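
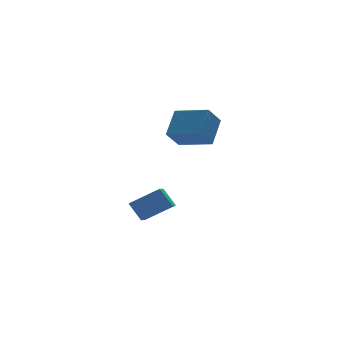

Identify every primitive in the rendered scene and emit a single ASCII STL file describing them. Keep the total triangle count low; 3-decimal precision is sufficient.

solid 
facet normal -0.621 0.752 -0.222
outer loop
vertex 1.769 2.939 2.39
vertex 2.534 3.298 1.468
vertex 0.965 1.966 1.343
endloop
endfacet
facet normal -0.612 -0.287 0.737
outer loop
vertex 2.106 0.582 1.752
vertex 1.769 2.939 2.39
vertex 0.965 1.966 1.343
endloop
endfacet
facet normal -0.621 0.752 -0.222
outer loop
vertex 0.965 1.966 1.343
vertex 2.534 3.298 1.468
vertex 1.729 2.325 0.422
endloop
endfacet
facet normal -0.491 -0.593 -0.638
outer loop
vertex 1.729 2.325 0.422
vertex 2.106 0.582 1.752
vertex 0.965 1.966 1.343
endloop
endfacet
facet normal 0.491 0.593 0.638
outer loop
vertex 1.769 2.939 2.39
vertex 3.675 1.914 1.877
vertex 2.534 3.298 1.468
endloop
endfacet
facet normal -0.611 -0.287 0.737
outer loop
vertex 2.911 1.555 2.798
vertex 1.769 2.939 2.39
vertex 2.106 0.582 1.752
endloop
endfacet
facet normal 0.491 0.593 0.638
outer loop
vertex 2.911 1.555 2.798
vertex 3.675 1.914 1.877
vertex 1.769 2.939 2.39
endloop
endfacet
facet normal 0.612 0.286 -0.737
outer loop
vertex 2.534 3.298 1.468
vertex 3.675 1.914 1.877
vertex 1.729 2.325 0.422
endloop
endfacet
facet normal -0.491 -0.593 -0.638
outer loop
vertex 2.871 0.941 0.83
vertex 2.106 0.582 1.752
vertex 1.729 2.325 0.422
endloop
endfacet
facet normal 0.612 0.288 -0.737
outer loop
vertex 1.729 2.325 0.422
vertex 3.675 1.914 1.877
vertex 2.871 0.941 0.83
endloop
endfacet
facet normal 0.621 -0.752 0.222
outer loop
vertex 2.871 0.941 0.83
vertex 2.911 1.555 2.798
vertex 2.106 0.582 1.752
endloop
endfacet
facet normal 0.621 -0.752 0.222
outer loop
vertex 3.675 1.914 1.877
vertex 2.911 1.555 2.798
vertex 2.871 0.941 0.83
endloop
endfacet
facet normal -0.465 -0.787 0.405
outer loop
vertex 1.576 2.765 -3.75
vertex 1.196 3.445 -2.864
vertex 0.142 3.145 -4.658
endloop
endfacet
facet normal 0.322 -0.577 -0.750
outer loop
vertex 0.644 3.995 -5.096
vertex 1.576 2.765 -3.75
vertex 0.142 3.145 -4.658
endloop
endfacet
facet normal -0.465 -0.787 0.405
outer loop
vertex 0.142 3.145 -4.658
vertex 1.196 3.445 -2.864
vertex -0.239 3.825 -3.773
endloop
endfacet
facet normal -0.824 0.218 -0.522
outer loop
vertex -0.239 3.825 -3.773
vertex 0.644 3.995 -5.096
vertex 0.142 3.145 -4.658
endloop
endfacet
facet normal 0.825 -0.218 0.521
outer loop
vertex 1.576 2.765 -3.75
vertex 1.698 4.295 -3.302
vertex 1.196 3.445 -2.864
endloop
endfacet
facet normal 0.323 -0.577 -0.750
outer loop
vertex 2.079 3.615 -4.187
vertex 1.576 2.765 -3.75
vertex 0.644 3.995 -5.096
endloop
endfacet
facet normal 0.824 -0.219 0.523
outer loop
vertex 2.079 3.615 -4.187
vertex 1.698 4.295 -3.302
vertex 1.576 2.765 -3.75
endloop
endfacet
facet normal -0.322 0.577 0.750
outer loop
vertex 1.196 3.445 -2.864
vertex 1.698 4.295 -3.302
vertex -0.239 3.825 -3.773
endloop
endfacet
facet normal -0.824 0.219 -0.522
outer loop
vertex 0.264 4.675 -4.21
vertex 0.644 3.995 -5.096
vertex -0.239 3.825 -3.773
endloop
endfacet
facet normal -0.322 0.577 0.751
outer loop
vertex -0.239 3.825 -3.773
vertex 1.698 4.295 -3.302
vertex 0.264 4.675 -4.21
endloop
endfacet
facet normal 0.465 0.787 -0.405
outer loop
vertex 0.264 4.675 -4.21
vertex 2.079 3.615 -4.187
vertex 0.644 3.995 -5.096
endloop
endfacet
facet normal 0.465 0.787 -0.405
outer loop
vertex 1.698 4.295 -3.302
vertex 2.079 3.615 -4.187
vertex 0.264 4.675 -4.21
endloop
endfacet

endsolid


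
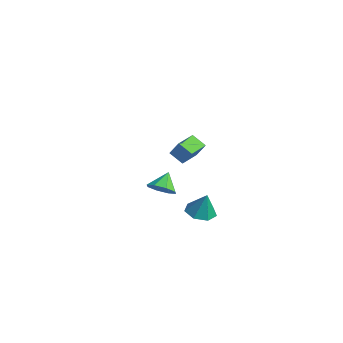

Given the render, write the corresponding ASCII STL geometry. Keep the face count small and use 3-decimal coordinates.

solid 
facet normal 0.356 -0.603 -0.714
outer loop
vertex 4.595 -3.543 0.406
vertex 3.866 -3.89 0.336
vertex 4.237 -3.259 -0.012
endloop
endfacet
facet normal 0.424 0.875 0.231
outer loop
vertex 4.595 -3.543 0.406
vertex 4.237 -3.259 -0.012
vertex 3.454 -3.19 1.164
endloop
endfacet
facet normal 0.356 -0.603 -0.714
outer loop
vertex 4.237 -3.259 -0.012
vertex 3.866 -3.89 0.336
vertex 3.661 -3.345 -0.227
endloop
endfacet
facet normal -0.101 0.987 -0.125
outer loop
vertex 4.237 -3.259 -0.012
vertex 3.661 -3.345 -0.227
vertex 3.454 -3.19 1.164
endloop
endfacet
facet normal 0.356 -0.604 -0.714
outer loop
vertex 3.661 -3.345 -0.227
vertex 3.866 -3.89 0.336
vertex 3.206 -3.749 -0.112
endloop
endfacet
facet normal -0.678 0.712 -0.180
outer loop
vertex 3.661 -3.345 -0.227
vertex 3.206 -3.749 -0.112
vertex 3.454 -3.19 1.164
endloop
endfacet
facet normal 0.355 -0.604 -0.714
outer loop
vertex 3.206 -3.749 -0.112
vertex 3.866 -3.89 0.336
vertex 3.138 -4.236 0.266
endloop
endfacet
facet normal -0.973 0.211 0.097
outer loop
vertex 3.206 -3.749 -0.112
vertex 3.138 -4.236 0.266
vertex 3.454 -3.19 1.164
endloop
endfacet
facet normal 0.355 -0.603 -0.714
outer loop
vertex 3.138 -4.236 0.266
vertex 3.866 -3.89 0.336
vertex 3.496 -4.52 0.684
endloop
endfacet
facet normal -0.810 -0.222 0.543
outer loop
vertex 3.138 -4.236 0.266
vertex 3.496 -4.52 0.684
vertex 3.454 -3.19 1.164
endloop
endfacet
facet normal 0.356 -0.603 -0.714
outer loop
vertex 3.496 -4.52 0.684
vertex 3.866 -3.89 0.336
vertex 4.071 -4.435 0.899
endloop
endfacet
facet normal -0.287 -0.333 0.898
outer loop
vertex 3.496 -4.52 0.684
vertex 4.071 -4.435 0.899
vertex 3.454 -3.19 1.164
endloop
endfacet
facet normal 0.356 -0.603 -0.714
outer loop
vertex 4.071 -4.435 0.899
vertex 3.866 -3.89 0.336
vertex 4.527 -4.03 0.784
endloop
endfacet
facet normal 0.292 -0.058 0.955
outer loop
vertex 4.071 -4.435 0.899
vertex 4.527 -4.03 0.784
vertex 3.454 -3.19 1.164
endloop
endfacet
facet normal 0.356 -0.604 -0.714
outer loop
vertex 4.527 -4.03 0.784
vertex 3.866 -3.89 0.336
vertex 4.595 -3.543 0.406
endloop
endfacet
facet normal 0.587 0.444 0.677
outer loop
vertex 4.527 -4.03 0.784
vertex 4.595 -3.543 0.406
vertex 3.454 -3.19 1.164
endloop
endfacet
facet normal -0.769 -0.334 0.546
outer loop
vertex -3.146 1.707 -1.226
vertex -3.642 2.961 -1.157
vertex -3.769 1.515 -2.221
endloop
endfacet
facet normal 0.368 -0.929 -0.051
outer loop
vertex -2.978 1.859 -2.783
vertex -3.146 1.707 -1.226
vertex -3.769 1.515 -2.221
endloop
endfacet
facet normal -0.769 -0.334 0.546
outer loop
vertex -3.769 1.515 -2.221
vertex -3.642 2.961 -1.157
vertex -4.265 2.769 -2.152
endloop
endfacet
facet normal -0.524 -0.161 -0.836
outer loop
vertex -4.265 2.769 -2.152
vertex -2.978 1.859 -2.783
vertex -3.769 1.515 -2.221
endloop
endfacet
facet normal 0.524 0.161 0.836
outer loop
vertex -3.146 1.707 -1.226
vertex -2.851 3.305 -1.719
vertex -3.642 2.961 -1.157
endloop
endfacet
facet normal 0.368 -0.929 -0.051
outer loop
vertex -2.355 2.051 -1.788
vertex -3.146 1.707 -1.226
vertex -2.978 1.859 -2.783
endloop
endfacet
facet normal 0.524 0.161 0.836
outer loop
vertex -2.355 2.051 -1.788
vertex -2.851 3.305 -1.719
vertex -3.146 1.707 -1.226
endloop
endfacet
facet normal -0.368 0.929 0.051
outer loop
vertex -3.642 2.961 -1.157
vertex -2.851 3.305 -1.719
vertex -4.265 2.769 -2.152
endloop
endfacet
facet normal -0.524 -0.161 -0.836
outer loop
vertex -3.474 3.113 -2.714
vertex -2.978 1.859 -2.783
vertex -4.265 2.769 -2.152
endloop
endfacet
facet normal -0.368 0.929 0.051
outer loop
vertex -4.265 2.769 -2.152
vertex -2.851 3.305 -1.719
vertex -3.474 3.113 -2.714
endloop
endfacet
facet normal 0.769 0.334 -0.546
outer loop
vertex -3.474 3.113 -2.714
vertex -2.355 2.051 -1.788
vertex -2.978 1.859 -2.783
endloop
endfacet
facet normal 0.769 0.334 -0.546
outer loop
vertex -2.851 3.305 -1.719
vertex -2.355 2.051 -1.788
vertex -3.474 3.113 -2.714
endloop
endfacet
facet normal -0.268 -0.107 -0.958
outer loop
vertex 3.96 -0.575 -2.658
vertex 3.371 -1.185 -2.425
vertex 3.262 -0.315 -2.492
endloop
endfacet
facet normal 0.395 0.867 0.305
outer loop
vertex 3.96 -0.575 -2.658
vertex 3.262 -0.315 -2.492
vertex 3.749 -1.035 -1.075
endloop
endfacet
facet normal -0.268 -0.107 -0.957
outer loop
vertex 3.262 -0.315 -2.492
vertex 3.371 -1.185 -2.425
vertex 2.646 -0.71 -2.275
endloop
endfacet
facet normal -0.327 0.792 0.515
outer loop
vertex 3.262 -0.315 -2.492
vertex 2.646 -0.71 -2.275
vertex 3.749 -1.035 -1.075
endloop
endfacet
facet normal -0.268 -0.107 -0.957
outer loop
vertex 2.646 -0.71 -2.275
vertex 3.371 -1.185 -2.425
vertex 2.576 -1.463 -2.171
endloop
endfacet
facet normal -0.705 0.161 0.691
outer loop
vertex 2.646 -0.71 -2.275
vertex 2.576 -1.463 -2.171
vertex 3.749 -1.035 -1.075
endloop
endfacet
facet normal -0.269 -0.106 -0.957
outer loop
vertex 2.576 -1.463 -2.171
vertex 3.371 -1.185 -2.425
vertex 3.104 -2.007 -2.259
endloop
endfacet
facet normal -0.453 -0.552 0.700
outer loop
vertex 2.576 -1.463 -2.171
vertex 3.104 -2.007 -2.259
vertex 3.749 -1.035 -1.075
endloop
endfacet
facet normal -0.267 -0.107 -0.958
outer loop
vertex 3.104 -2.007 -2.259
vertex 3.371 -1.185 -2.425
vertex 3.834 -1.932 -2.471
endloop
endfacet
facet normal 0.239 -0.810 0.535
outer loop
vertex 3.104 -2.007 -2.259
vertex 3.834 -1.932 -2.471
vertex 3.749 -1.035 -1.075
endloop
endfacet
facet normal -0.268 -0.107 -0.957
outer loop
vertex 3.834 -1.932 -2.471
vertex 3.371 -1.185 -2.425
vertex 4.215 -1.295 -2.649
endloop
endfacet
facet normal 0.850 -0.419 0.321
outer loop
vertex 3.834 -1.932 -2.471
vertex 4.215 -1.295 -2.649
vertex 3.749 -1.035 -1.075
endloop
endfacet
facet normal -0.268 -0.107 -0.957
outer loop
vertex 4.215 -1.295 -2.649
vertex 3.371 -1.185 -2.425
vertex 3.96 -0.575 -2.658
endloop
endfacet
facet normal 0.919 0.328 0.218
outer loop
vertex 4.215 -1.295 -2.649
vertex 3.96 -0.575 -2.658
vertex 3.749 -1.035 -1.075
endloop
endfacet

endsolid


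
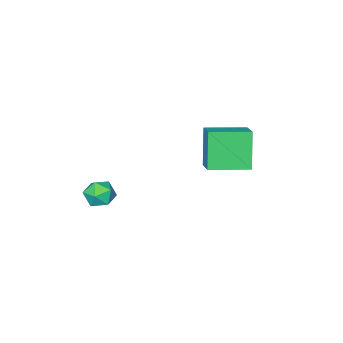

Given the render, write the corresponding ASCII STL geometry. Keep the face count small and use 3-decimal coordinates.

solid 
facet normal -0.830 0.554 -0.073
outer loop
vertex -2.923 -2.234 1.865
vertex -2.396 -1.379 2.362
vertex -2.423 -1.68 0.382
endloop
endfacet
facet normal -0.470 -0.763 -0.444
outer loop
vertex -1.104 -2.561 0.498
vertex -2.923 -2.234 1.865
vertex -2.423 -1.68 0.382
endloop
endfacet
facet normal -0.829 0.554 -0.073
outer loop
vertex -2.423 -1.68 0.382
vertex -2.396 -1.379 2.362
vertex -1.896 -0.826 0.879
endloop
endfacet
facet normal 0.301 0.334 -0.893
outer loop
vertex -1.896 -0.826 0.879
vertex -1.104 -2.561 0.498
vertex -2.423 -1.68 0.382
endloop
endfacet
facet normal -0.301 -0.334 0.893
outer loop
vertex -2.923 -2.234 1.865
vertex -1.077 -2.26 2.478
vertex -2.396 -1.379 2.362
endloop
endfacet
facet normal -0.470 -0.763 -0.443
outer loop
vertex -1.604 -3.114 1.981
vertex -2.923 -2.234 1.865
vertex -1.104 -2.561 0.498
endloop
endfacet
facet normal -0.301 -0.334 0.893
outer loop
vertex -1.604 -3.114 1.981
vertex -1.077 -2.26 2.478
vertex -2.923 -2.234 1.865
endloop
endfacet
facet normal 0.471 0.763 0.443
outer loop
vertex -2.396 -1.379 2.362
vertex -1.077 -2.26 2.478
vertex -1.896 -0.826 0.879
endloop
endfacet
facet normal 0.301 0.334 -0.893
outer loop
vertex -0.577 -1.706 0.995
vertex -1.104 -2.561 0.498
vertex -1.896 -0.826 0.879
endloop
endfacet
facet normal 0.470 0.763 0.444
outer loop
vertex -1.896 -0.826 0.879
vertex -1.077 -2.26 2.478
vertex -0.577 -1.706 0.995
endloop
endfacet
facet normal 0.829 -0.554 0.073
outer loop
vertex -0.577 -1.706 0.995
vertex -1.604 -3.114 1.981
vertex -1.104 -2.561 0.498
endloop
endfacet
facet normal 0.829 -0.554 0.073
outer loop
vertex -1.077 -2.26 2.478
vertex -1.604 -3.114 1.981
vertex -0.577 -1.706 0.995
endloop
endfacet
facet normal -0.400 0.915 0.051
outer loop
vertex 2.602 -3.355 -0.29
vertex 2.008 -3.618 -0.236
vertex 2.359 -3.494 0.299
endloop
endfacet
facet normal 0.260 0.910 0.322
outer loop
vertex 2.602 -3.355 -0.29
vertex 2.359 -3.494 0.299
vertex 2.984 -3.625 0.165
endloop
endfacet
facet normal 0.706 0.683 -0.188
outer loop
vertex 2.602 -3.355 -0.29
vertex 2.984 -3.625 0.165
vertex 3.018 -3.83 -0.453
endloop
endfacet
facet normal 0.321 0.546 -0.774
outer loop
vertex 2.602 -3.355 -0.29
vertex 3.018 -3.83 -0.453
vertex 2.415 -3.826 -0.7
endloop
endfacet
facet normal -0.362 0.690 -0.627
outer loop
vertex 2.602 -3.355 -0.29
vertex 2.415 -3.826 -0.7
vertex 2.008 -3.618 -0.236
endloop
endfacet
facet normal 0.275 0.438 0.856
outer loop
vertex 2.984 -3.625 0.165
vertex 2.359 -3.494 0.299
vertex 2.625 -4.054 0.5
endloop
endfacet
facet normal -0.792 0.446 0.417
outer loop
vertex 2.359 -3.494 0.299
vertex 2.008 -3.618 -0.236
vertex 2.022 -4.05 0.253
endloop
endfacet
facet normal -0.731 0.082 -0.678
outer loop
vertex 2.008 -3.618 -0.236
vertex 2.415 -3.826 -0.7
vertex 2.056 -4.255 -0.365
endloop
endfacet
facet normal 0.374 -0.151 -0.915
outer loop
vertex 2.415 -3.826 -0.7
vertex 3.018 -3.83 -0.453
vertex 2.681 -4.386 -0.499
endloop
endfacet
facet normal 0.997 0.069 0.032
outer loop
vertex 3.018 -3.83 -0.453
vertex 2.984 -3.625 0.165
vertex 3.032 -4.262 0.036
endloop
endfacet
facet normal -0.321 -0.546 0.774
outer loop
vertex 2.438 -4.525 0.09
vertex 2.625 -4.054 0.5
vertex 2.022 -4.05 0.253
endloop
endfacet
facet normal -0.706 -0.683 0.188
outer loop
vertex 2.438 -4.525 0.09
vertex 2.022 -4.05 0.253
vertex 2.056 -4.255 -0.365
endloop
endfacet
facet normal -0.260 -0.910 -0.322
outer loop
vertex 2.438 -4.525 0.09
vertex 2.056 -4.255 -0.365
vertex 2.681 -4.386 -0.499
endloop
endfacet
facet normal 0.400 -0.915 -0.051
outer loop
vertex 2.438 -4.525 0.09
vertex 2.681 -4.386 -0.499
vertex 3.032 -4.262 0.036
endloop
endfacet
facet normal 0.362 -0.690 0.627
outer loop
vertex 2.438 -4.525 0.09
vertex 3.032 -4.262 0.036
vertex 2.625 -4.054 0.5
endloop
endfacet
facet normal -0.374 0.151 0.915
outer loop
vertex 2.022 -4.05 0.253
vertex 2.625 -4.054 0.5
vertex 2.359 -3.494 0.299
endloop
endfacet
facet normal -0.997 -0.069 -0.032
outer loop
vertex 2.056 -4.255 -0.365
vertex 2.022 -4.05 0.253
vertex 2.008 -3.618 -0.236
endloop
endfacet
facet normal -0.275 -0.438 -0.856
outer loop
vertex 2.681 -4.386 -0.499
vertex 2.056 -4.255 -0.365
vertex 2.415 -3.826 -0.7
endloop
endfacet
facet normal 0.792 -0.446 -0.417
outer loop
vertex 3.032 -4.262 0.036
vertex 2.681 -4.386 -0.499
vertex 3.018 -3.83 -0.453
endloop
endfacet
facet normal 0.731 -0.082 0.678
outer loop
vertex 2.625 -4.054 0.5
vertex 3.032 -4.262 0.036
vertex 2.984 -3.625 0.165
endloop
endfacet

endsolid


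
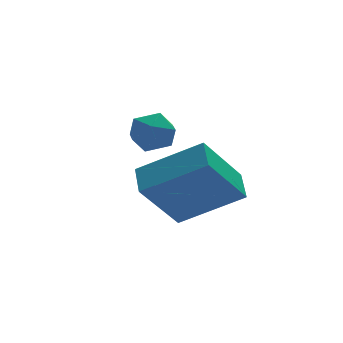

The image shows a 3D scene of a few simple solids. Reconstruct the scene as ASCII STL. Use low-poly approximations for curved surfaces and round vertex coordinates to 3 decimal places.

solid 
facet normal -0.162 0.949 -0.269
outer loop
vertex -0.021 3.635 0.747
vertex -0.61 3.598 0.97
vertex -0.141 3.785 1.348
endloop
endfacet
facet normal 0.525 0.845 -0.106
outer loop
vertex -0.021 3.635 0.747
vertex -0.141 3.785 1.348
vertex 0.372 3.448 1.203
endloop
endfacet
facet normal 0.778 0.333 -0.534
outer loop
vertex -0.021 3.635 0.747
vertex 0.372 3.448 1.203
vertex 0.221 3.052 0.736
endloop
endfacet
facet normal 0.246 0.120 -0.962
outer loop
vertex -0.021 3.635 0.747
vertex 0.221 3.052 0.736
vertex -0.387 3.144 0.592
endloop
endfacet
facet normal -0.334 0.501 -0.799
outer loop
vertex -0.021 3.635 0.747
vertex -0.387 3.144 0.592
vertex -0.61 3.598 0.97
endloop
endfacet
facet normal 0.559 0.608 0.565
outer loop
vertex 0.372 3.448 1.203
vertex -0.141 3.785 1.348
vertex 0.027 3.296 1.708
endloop
endfacet
facet normal -0.553 0.777 0.302
outer loop
vertex -0.141 3.785 1.348
vertex -0.61 3.598 0.97
vertex -0.581 3.388 1.564
endloop
endfacet
facet normal -0.832 0.052 -0.553
outer loop
vertex -0.61 3.598 0.97
vertex -0.387 3.144 0.592
vertex -0.732 2.992 1.097
endloop
endfacet
facet normal 0.108 -0.565 -0.818
outer loop
vertex -0.387 3.144 0.592
vertex 0.221 3.052 0.736
vertex -0.219 2.655 0.952
endloop
endfacet
facet normal 0.967 -0.221 -0.125
outer loop
vertex 0.221 3.052 0.736
vertex 0.372 3.448 1.203
vertex 0.25 2.842 1.33
endloop
endfacet
facet normal -0.246 -0.120 0.962
outer loop
vertex -0.339 2.805 1.553
vertex 0.027 3.296 1.708
vertex -0.581 3.388 1.564
endloop
endfacet
facet normal -0.778 -0.333 0.534
outer loop
vertex -0.339 2.805 1.553
vertex -0.581 3.388 1.564
vertex -0.732 2.992 1.097
endloop
endfacet
facet normal -0.525 -0.845 0.106
outer loop
vertex -0.339 2.805 1.553
vertex -0.732 2.992 1.097
vertex -0.219 2.655 0.952
endloop
endfacet
facet normal 0.162 -0.949 0.269
outer loop
vertex -0.339 2.805 1.553
vertex -0.219 2.655 0.952
vertex 0.25 2.842 1.33
endloop
endfacet
facet normal 0.334 -0.501 0.799
outer loop
vertex -0.339 2.805 1.553
vertex 0.25 2.842 1.33
vertex 0.027 3.296 1.708
endloop
endfacet
facet normal -0.108 0.565 0.818
outer loop
vertex -0.581 3.388 1.564
vertex 0.027 3.296 1.708
vertex -0.141 3.785 1.348
endloop
endfacet
facet normal -0.967 0.221 0.125
outer loop
vertex -0.732 2.992 1.097
vertex -0.581 3.388 1.564
vertex -0.61 3.598 0.97
endloop
endfacet
facet normal -0.559 -0.608 -0.565
outer loop
vertex -0.219 2.655 0.952
vertex -0.732 2.992 1.097
vertex -0.387 3.144 0.592
endloop
endfacet
facet normal 0.553 -0.777 -0.302
outer loop
vertex 0.25 2.842 1.33
vertex -0.219 2.655 0.952
vertex 0.221 3.052 0.736
endloop
endfacet
facet normal 0.832 -0.052 0.553
outer loop
vertex 0.027 3.296 1.708
vertex 0.25 2.842 1.33
vertex 0.372 3.448 1.203
endloop
endfacet
facet normal -0.593 -0.183 0.784
outer loop
vertex 0.224 0.81 1.872
vertex -1.142 1.411 0.978
vertex 0.078 0.046 1.583
endloop
endfacet
facet normal 0.786 -0.345 0.514
outer loop
vertex 1.062 0.349 0.282
vertex 0.224 0.81 1.872
vertex 0.078 0.046 1.583
endloop
endfacet
facet normal -0.593 -0.182 0.784
outer loop
vertex 0.078 0.046 1.583
vertex -1.142 1.411 0.978
vertex -1.289 0.646 0.689
endloop
endfacet
facet normal -0.177 -0.921 -0.348
outer loop
vertex -1.289 0.646 0.689
vertex 1.062 0.349 0.282
vertex 0.078 0.046 1.583
endloop
endfacet
facet normal 0.177 0.921 0.348
outer loop
vertex 0.224 0.81 1.872
vertex -0.158 1.714 -0.323
vertex -1.142 1.411 0.978
endloop
endfacet
facet normal 0.785 -0.345 0.514
outer loop
vertex 1.209 1.114 0.571
vertex 0.224 0.81 1.872
vertex 1.062 0.349 0.282
endloop
endfacet
facet normal 0.176 0.921 0.348
outer loop
vertex 1.209 1.114 0.571
vertex -0.158 1.714 -0.323
vertex 0.224 0.81 1.872
endloop
endfacet
facet normal -0.786 0.345 -0.514
outer loop
vertex -1.142 1.411 0.978
vertex -0.158 1.714 -0.323
vertex -1.289 0.646 0.689
endloop
endfacet
facet normal -0.177 -0.920 -0.349
outer loop
vertex -0.304 0.95 -0.612
vertex 1.062 0.349 0.282
vertex -1.289 0.646 0.689
endloop
endfacet
facet normal -0.785 0.345 -0.514
outer loop
vertex -1.289 0.646 0.689
vertex -0.158 1.714 -0.323
vertex -0.304 0.95 -0.612
endloop
endfacet
facet normal 0.593 0.182 -0.784
outer loop
vertex -0.304 0.95 -0.612
vertex 1.209 1.114 0.571
vertex 1.062 0.349 0.282
endloop
endfacet
facet normal 0.593 0.183 -0.784
outer loop
vertex -0.158 1.714 -0.323
vertex 1.209 1.114 0.571
vertex -0.304 0.95 -0.612
endloop
endfacet

endsolid


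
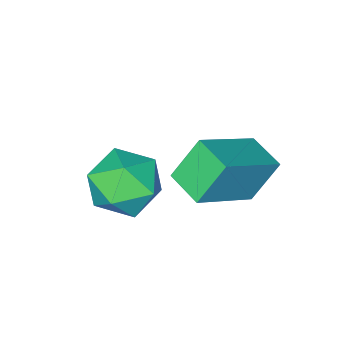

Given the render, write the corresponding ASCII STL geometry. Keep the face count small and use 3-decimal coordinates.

solid 
facet normal -0.837 0.006 -0.547
outer loop
vertex -3.491 -0.977 0.419
vertex -3.405 0.033 0.298
vertex -2.805 -1.161 -0.634
endloop
endfacet
facet normal -0.084 -0.989 0.118
outer loop
vertex -1.155 -1.173 0.442
vertex -3.491 -0.977 0.419
vertex -2.805 -1.161 -0.634
endloop
endfacet
facet normal -0.837 0.006 -0.547
outer loop
vertex -2.805 -1.161 -0.634
vertex -3.405 0.033 0.298
vertex -2.719 -0.152 -0.755
endloop
endfacet
facet normal 0.540 -0.145 -0.829
outer loop
vertex -2.719 -0.152 -0.755
vertex -1.155 -1.173 0.442
vertex -2.805 -1.161 -0.634
endloop
endfacet
facet normal -0.540 0.145 0.829
outer loop
vertex -3.491 -0.977 0.419
vertex -1.755 0.021 1.374
vertex -3.405 0.033 0.298
endloop
endfacet
facet normal -0.084 -0.989 0.119
outer loop
vertex -1.841 -0.988 1.495
vertex -3.491 -0.977 0.419
vertex -1.155 -1.173 0.442
endloop
endfacet
facet normal -0.540 0.145 0.829
outer loop
vertex -1.841 -0.988 1.495
vertex -1.755 0.021 1.374
vertex -3.491 -0.977 0.419
endloop
endfacet
facet normal 0.085 0.989 -0.119
outer loop
vertex -3.405 0.033 0.298
vertex -1.755 0.021 1.374
vertex -2.719 -0.152 -0.755
endloop
endfacet
facet normal 0.540 -0.145 -0.829
outer loop
vertex -1.069 -0.163 0.321
vertex -1.155 -1.173 0.442
vertex -2.719 -0.152 -0.755
endloop
endfacet
facet normal 0.084 0.989 -0.118
outer loop
vertex -2.719 -0.152 -0.755
vertex -1.755 0.021 1.374
vertex -1.069 -0.163 0.321
endloop
endfacet
facet normal 0.837 -0.006 0.547
outer loop
vertex -1.069 -0.163 0.321
vertex -1.841 -0.988 1.495
vertex -1.155 -1.173 0.442
endloop
endfacet
facet normal 0.837 -0.006 0.547
outer loop
vertex -1.755 0.021 1.374
vertex -1.841 -0.988 1.495
vertex -1.069 -0.163 0.321
endloop
endfacet
facet normal -0.704 0.691 0.164
outer loop
vertex -1.939 -2.453 -1.832
vertex -1.979 -2.729 -0.84
vertex -1.326 -1.992 -1.144
endloop
endfacet
facet normal -0.265 0.894 -0.362
outer loop
vertex -1.939 -2.453 -1.832
vertex -1.326 -1.992 -1.144
vertex -0.956 -2.257 -2.069
endloop
endfacet
facet normal -0.289 0.395 -0.872
outer loop
vertex -1.939 -2.453 -1.832
vertex -0.956 -2.257 -2.069
vertex -1.38 -3.157 -2.336
endloop
endfacet
facet normal -0.741 -0.115 -0.661
outer loop
vertex -1.939 -2.453 -1.832
vertex -1.38 -3.157 -2.336
vertex -2.012 -3.449 -1.577
endloop
endfacet
facet normal -0.997 0.068 -0.021
outer loop
vertex -1.939 -2.453 -1.832
vertex -2.012 -3.449 -1.577
vertex -1.979 -2.729 -0.84
endloop
endfacet
facet normal 0.399 0.911 -0.102
outer loop
vertex -0.956 -2.257 -2.069
vertex -1.326 -1.992 -1.144
vertex -0.388 -2.411 -1.223
endloop
endfacet
facet normal -0.310 0.584 0.750
outer loop
vertex -1.326 -1.992 -1.144
vertex -1.979 -2.729 -0.84
vertex -1.02 -2.703 -0.464
endloop
endfacet
facet normal -0.786 -0.425 0.450
outer loop
vertex -1.979 -2.729 -0.84
vertex -2.012 -3.449 -1.577
vertex -1.444 -3.603 -0.731
endloop
endfacet
facet normal -0.371 -0.720 -0.586
outer loop
vertex -2.012 -3.449 -1.577
vertex -1.38 -3.157 -2.336
vertex -1.074 -3.868 -1.656
endloop
endfacet
facet normal 0.361 0.105 -0.927
outer loop
vertex -1.38 -3.157 -2.336
vertex -0.956 -2.257 -2.069
vertex -0.421 -3.131 -1.96
endloop
endfacet
facet normal 0.741 0.115 0.661
outer loop
vertex -0.461 -3.407 -0.968
vertex -0.388 -2.411 -1.223
vertex -1.02 -2.703 -0.464
endloop
endfacet
facet normal 0.289 -0.395 0.872
outer loop
vertex -0.461 -3.407 -0.968
vertex -1.02 -2.703 -0.464
vertex -1.444 -3.603 -0.731
endloop
endfacet
facet normal 0.265 -0.894 0.362
outer loop
vertex -0.461 -3.407 -0.968
vertex -1.444 -3.603 -0.731
vertex -1.074 -3.868 -1.656
endloop
endfacet
facet normal 0.704 -0.691 -0.164
outer loop
vertex -0.461 -3.407 -0.968
vertex -1.074 -3.868 -1.656
vertex -0.421 -3.131 -1.96
endloop
endfacet
facet normal 0.997 -0.068 0.021
outer loop
vertex -0.461 -3.407 -0.968
vertex -0.421 -3.131 -1.96
vertex -0.388 -2.411 -1.223
endloop
endfacet
facet normal 0.371 0.720 0.586
outer loop
vertex -1.02 -2.703 -0.464
vertex -0.388 -2.411 -1.223
vertex -1.326 -1.992 -1.144
endloop
endfacet
facet normal -0.361 -0.105 0.927
outer loop
vertex -1.444 -3.603 -0.731
vertex -1.02 -2.703 -0.464
vertex -1.979 -2.729 -0.84
endloop
endfacet
facet normal -0.399 -0.911 0.102
outer loop
vertex -1.074 -3.868 -1.656
vertex -1.444 -3.603 -0.731
vertex -2.012 -3.449 -1.577
endloop
endfacet
facet normal 0.310 -0.584 -0.750
outer loop
vertex -0.421 -3.131 -1.96
vertex -1.074 -3.868 -1.656
vertex -1.38 -3.157 -2.336
endloop
endfacet
facet normal 0.786 0.425 -0.450
outer loop
vertex -0.388 -2.411 -1.223
vertex -0.421 -3.131 -1.96
vertex -0.956 -2.257 -2.069
endloop
endfacet

endsolid


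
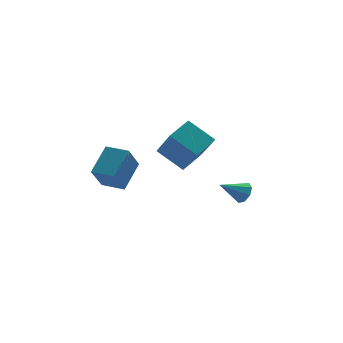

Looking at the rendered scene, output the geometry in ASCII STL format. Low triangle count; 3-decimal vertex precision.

solid 
facet normal -0.339 -0.477 0.811
outer loop
vertex -2.424 2.587 0.609
vertex -3.355 3.245 0.606
vertex -3.185 1.506 -0.345
endloop
endfacet
facet normal 0.816 -0.577 0.003
outer loop
vertex -2.665 2.235 -1.586
vertex -2.424 2.587 0.609
vertex -3.185 1.506 -0.345
endloop
endfacet
facet normal -0.340 -0.477 0.811
outer loop
vertex -3.185 1.506 -0.345
vertex -3.355 3.245 0.606
vertex -4.116 2.165 -0.348
endloop
endfacet
facet normal -0.467 -0.663 -0.585
outer loop
vertex -4.116 2.165 -0.348
vertex -2.665 2.235 -1.586
vertex -3.185 1.506 -0.345
endloop
endfacet
facet normal 0.467 0.663 0.585
outer loop
vertex -2.424 2.587 0.609
vertex -2.835 3.974 -0.635
vertex -3.355 3.245 0.606
endloop
endfacet
facet normal 0.816 -0.578 0.003
outer loop
vertex -1.904 3.315 -0.632
vertex -2.424 2.587 0.609
vertex -2.665 2.235 -1.586
endloop
endfacet
facet normal 0.467 0.663 0.585
outer loop
vertex -1.904 3.315 -0.632
vertex -2.835 3.974 -0.635
vertex -2.424 2.587 0.609
endloop
endfacet
facet normal -0.816 0.578 -0.003
outer loop
vertex -3.355 3.245 0.606
vertex -2.835 3.974 -0.635
vertex -4.116 2.165 -0.348
endloop
endfacet
facet normal -0.467 -0.663 -0.585
outer loop
vertex -3.596 2.893 -1.589
vertex -2.665 2.235 -1.586
vertex -4.116 2.165 -0.348
endloop
endfacet
facet normal -0.816 0.578 -0.003
outer loop
vertex -4.116 2.165 -0.348
vertex -2.835 3.974 -0.635
vertex -3.596 2.893 -1.589
endloop
endfacet
facet normal 0.340 0.477 -0.811
outer loop
vertex -3.596 2.893 -1.589
vertex -1.904 3.315 -0.632
vertex -2.665 2.235 -1.586
endloop
endfacet
facet normal 0.340 0.476 -0.811
outer loop
vertex -2.835 3.974 -0.635
vertex -1.904 3.315 -0.632
vertex -3.596 2.893 -1.589
endloop
endfacet
facet normal -0.709 -0.606 -0.361
outer loop
vertex -0.004 -1.023 2.063
vertex -1.036 -0.322 2.913
vertex -0.376 0.358 0.472
endloop
endfacet
facet normal 0.684 -0.464 -0.563
outer loop
vertex 0.516 1.122 0.927
vertex -0.004 -1.023 2.063
vertex -0.376 0.358 0.472
endloop
endfacet
facet normal -0.708 -0.607 -0.361
outer loop
vertex -0.376 0.358 0.472
vertex -1.036 -0.322 2.913
vertex -1.409 1.059 1.322
endloop
endfacet
facet normal -0.174 0.646 -0.744
outer loop
vertex -1.409 1.059 1.322
vertex 0.516 1.122 0.927
vertex -0.376 0.358 0.472
endloop
endfacet
facet normal 0.174 -0.646 0.744
outer loop
vertex -0.004 -1.023 2.063
vertex -0.144 0.442 3.368
vertex -1.036 -0.322 2.913
endloop
endfacet
facet normal 0.684 -0.464 -0.563
outer loop
vertex 0.889 -0.259 2.518
vertex -0.004 -1.023 2.063
vertex 0.516 1.122 0.927
endloop
endfacet
facet normal 0.174 -0.646 0.744
outer loop
vertex 0.889 -0.259 2.518
vertex -0.144 0.442 3.368
vertex -0.004 -1.023 2.063
endloop
endfacet
facet normal -0.684 0.464 0.563
outer loop
vertex -1.036 -0.322 2.913
vertex -0.144 0.442 3.368
vertex -1.409 1.059 1.322
endloop
endfacet
facet normal -0.174 0.646 -0.743
outer loop
vertex -0.516 1.823 1.777
vertex 0.516 1.122 0.927
vertex -1.409 1.059 1.322
endloop
endfacet
facet normal -0.684 0.464 0.563
outer loop
vertex -1.409 1.059 1.322
vertex -0.144 0.442 3.368
vertex -0.516 1.823 1.777
endloop
endfacet
facet normal 0.709 0.607 0.360
outer loop
vertex -0.516 1.823 1.777
vertex 0.889 -0.259 2.518
vertex 0.516 1.122 0.927
endloop
endfacet
facet normal 0.708 0.607 0.361
outer loop
vertex -0.144 0.442 3.368
vertex 0.889 -0.259 2.518
vertex -0.516 1.823 1.777
endloop
endfacet
facet normal 0.845 0.129 -0.520
outer loop
vertex 3.033 3.398 -2.27
vertex 2.766 3.176 -2.759
vertex 2.829 3.723 -2.521
endloop
endfacet
facet normal -0.047 0.592 0.805
outer loop
vertex 3.033 3.398 -2.27
vertex 2.829 3.723 -2.521
vertex 1.634 3.004 -2.061
endloop
endfacet
facet normal 0.843 0.130 -0.521
outer loop
vertex 2.829 3.723 -2.521
vertex 2.766 3.176 -2.759
vertex 2.587 3.729 -2.911
endloop
endfacet
facet normal -0.417 0.867 0.272
outer loop
vertex 2.829 3.723 -2.521
vertex 2.587 3.729 -2.911
vertex 1.634 3.004 -2.061
endloop
endfacet
facet normal 0.843 0.130 -0.521
outer loop
vertex 2.587 3.729 -2.911
vertex 2.766 3.176 -2.759
vertex 2.45 3.41 -3.212
endloop
endfacet
facet normal -0.734 0.605 -0.307
outer loop
vertex 2.587 3.729 -2.911
vertex 2.45 3.41 -3.212
vertex 1.634 3.004 -2.061
endloop
endfacet
facet normal 0.843 0.130 -0.521
outer loop
vertex 2.45 3.41 -3.212
vertex 2.766 3.176 -2.759
vertex 2.498 2.955 -3.248
endloop
endfacet
facet normal -0.809 -0.039 -0.587
outer loop
vertex 2.45 3.41 -3.212
vertex 2.498 2.955 -3.248
vertex 1.634 3.004 -2.061
endloop
endfacet
facet normal 0.844 0.128 -0.520
outer loop
vertex 2.498 2.955 -3.248
vertex 2.766 3.176 -2.759
vertex 2.702 2.629 -2.997
endloop
endfacet
facet normal -0.599 -0.689 -0.408
outer loop
vertex 2.498 2.955 -3.248
vertex 2.702 2.629 -2.997
vertex 1.634 3.004 -2.061
endloop
endfacet
facet normal 0.844 0.128 -0.521
outer loop
vertex 2.702 2.629 -2.997
vertex 2.766 3.176 -2.759
vertex 2.944 2.624 -2.606
endloop
endfacet
facet normal -0.227 -0.965 0.128
outer loop
vertex 2.702 2.629 -2.997
vertex 2.944 2.624 -2.606
vertex 1.634 3.004 -2.061
endloop
endfacet
facet normal 0.844 0.128 -0.520
outer loop
vertex 2.944 2.624 -2.606
vertex 2.766 3.176 -2.759
vertex 3.081 2.943 -2.305
endloop
endfacet
facet normal 0.089 -0.704 0.705
outer loop
vertex 2.944 2.624 -2.606
vertex 3.081 2.943 -2.305
vertex 1.634 3.004 -2.061
endloop
endfacet
facet normal 0.845 0.129 -0.520
outer loop
vertex 3.081 2.943 -2.305
vertex 2.766 3.176 -2.759
vertex 3.033 3.398 -2.27
endloop
endfacet
facet normal 0.164 -0.058 0.985
outer loop
vertex 3.081 2.943 -2.305
vertex 3.033 3.398 -2.27
vertex 1.634 3.004 -2.061
endloop
endfacet

endsolid


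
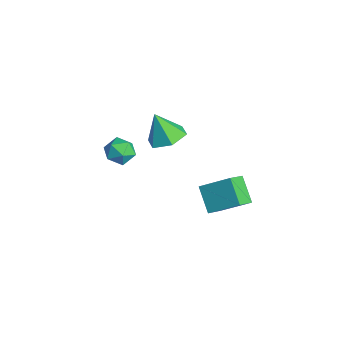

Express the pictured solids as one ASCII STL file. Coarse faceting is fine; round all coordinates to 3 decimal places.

solid 
facet normal -0.412 0.617 0.671
outer loop
vertex -4.197 1.157 1.692
vertex -4.481 0.453 2.165
vertex -3.678 0.809 2.331
endloop
endfacet
facet normal 0.160 0.916 0.369
outer loop
vertex -4.197 1.157 1.692
vertex -3.678 0.809 2.331
vertex -3.32 1.06 1.552
endloop
endfacet
facet normal 0.050 0.940 -0.337
outer loop
vertex -4.197 1.157 1.692
vertex -3.32 1.06 1.552
vertex -3.901 0.859 0.904
endloop
endfacet
facet normal -0.591 0.656 -0.470
outer loop
vertex -4.197 1.157 1.692
vertex -3.901 0.859 0.904
vertex -4.619 0.484 1.283
endloop
endfacet
facet normal -0.876 0.456 0.153
outer loop
vertex -4.197 1.157 1.692
vertex -4.619 0.484 1.283
vertex -4.481 0.453 2.165
endloop
endfacet
facet normal 0.721 0.491 0.489
outer loop
vertex -3.32 1.06 1.552
vertex -3.678 0.809 2.331
vertex -3.061 0.296 1.937
endloop
endfacet
facet normal -0.205 0.007 0.979
outer loop
vertex -3.678 0.809 2.331
vertex -4.481 0.453 2.165
vertex -3.779 -0.079 2.316
endloop
endfacet
facet normal -0.957 -0.253 0.141
outer loop
vertex -4.481 0.453 2.165
vertex -4.619 0.484 1.283
vertex -4.36 -0.28 1.668
endloop
endfacet
facet normal -0.494 0.071 -0.866
outer loop
vertex -4.619 0.484 1.283
vertex -3.901 0.859 0.904
vertex -4.002 -0.029 0.889
endloop
endfacet
facet normal 0.542 0.531 -0.651
outer loop
vertex -3.901 0.859 0.904
vertex -3.32 1.06 1.552
vertex -3.199 0.327 1.055
endloop
endfacet
facet normal 0.591 -0.656 0.470
outer loop
vertex -3.483 -0.377 1.528
vertex -3.061 0.296 1.937
vertex -3.779 -0.079 2.316
endloop
endfacet
facet normal -0.050 -0.940 0.337
outer loop
vertex -3.483 -0.377 1.528
vertex -3.779 -0.079 2.316
vertex -4.36 -0.28 1.668
endloop
endfacet
facet normal -0.160 -0.916 -0.369
outer loop
vertex -3.483 -0.377 1.528
vertex -4.36 -0.28 1.668
vertex -4.002 -0.029 0.889
endloop
endfacet
facet normal 0.412 -0.617 -0.671
outer loop
vertex -3.483 -0.377 1.528
vertex -4.002 -0.029 0.889
vertex -3.199 0.327 1.055
endloop
endfacet
facet normal 0.876 -0.456 -0.153
outer loop
vertex -3.483 -0.377 1.528
vertex -3.199 0.327 1.055
vertex -3.061 0.296 1.937
endloop
endfacet
facet normal 0.494 -0.071 0.866
outer loop
vertex -3.779 -0.079 2.316
vertex -3.061 0.296 1.937
vertex -3.678 0.809 2.331
endloop
endfacet
facet normal -0.542 -0.531 0.651
outer loop
vertex -4.36 -0.28 1.668
vertex -3.779 -0.079 2.316
vertex -4.481 0.453 2.165
endloop
endfacet
facet normal -0.721 -0.491 -0.489
outer loop
vertex -4.002 -0.029 0.889
vertex -4.36 -0.28 1.668
vertex -4.619 0.484 1.283
endloop
endfacet
facet normal 0.205 -0.007 -0.979
outer loop
vertex -3.199 0.327 1.055
vertex -4.002 -0.029 0.889
vertex -3.901 0.859 0.904
endloop
endfacet
facet normal 0.957 0.253 -0.141
outer loop
vertex -3.061 0.296 1.937
vertex -3.199 0.327 1.055
vertex -3.32 1.06 1.552
endloop
endfacet
facet normal -0.461 -0.699 -0.547
outer loop
vertex 1.492 2.573 2.796
vertex 0.926 3.424 2.186
vertex 2.661 2.611 1.764
endloop
endfacet
facet normal 0.476 -0.715 0.513
outer loop
vertex 3.494 3.876 2.754
vertex 1.492 2.573 2.796
vertex 2.661 2.611 1.764
endloop
endfacet
facet normal -0.461 -0.699 -0.547
outer loop
vertex 2.661 2.611 1.764
vertex 0.926 3.424 2.186
vertex 2.095 3.462 1.154
endloop
endfacet
facet normal 0.749 0.024 -0.662
outer loop
vertex 2.095 3.462 1.154
vertex 3.494 3.876 2.754
vertex 2.661 2.611 1.764
endloop
endfacet
facet normal -0.749 -0.024 0.662
outer loop
vertex 1.492 2.573 2.796
vertex 1.759 4.689 3.176
vertex 0.926 3.424 2.186
endloop
endfacet
facet normal 0.476 -0.715 0.513
outer loop
vertex 2.325 3.838 3.786
vertex 1.492 2.573 2.796
vertex 3.494 3.876 2.754
endloop
endfacet
facet normal -0.749 -0.024 0.662
outer loop
vertex 2.325 3.838 3.786
vertex 1.759 4.689 3.176
vertex 1.492 2.573 2.796
endloop
endfacet
facet normal -0.476 0.715 -0.513
outer loop
vertex 0.926 3.424 2.186
vertex 1.759 4.689 3.176
vertex 2.095 3.462 1.154
endloop
endfacet
facet normal 0.749 0.024 -0.662
outer loop
vertex 2.928 4.727 2.144
vertex 3.494 3.876 2.754
vertex 2.095 3.462 1.154
endloop
endfacet
facet normal -0.476 0.715 -0.513
outer loop
vertex 2.095 3.462 1.154
vertex 1.759 4.689 3.176
vertex 2.928 4.727 2.144
endloop
endfacet
facet normal 0.461 0.699 0.547
outer loop
vertex 2.928 4.727 2.144
vertex 2.325 3.838 3.786
vertex 3.494 3.876 2.754
endloop
endfacet
facet normal 0.461 0.699 0.547
outer loop
vertex 1.759 4.689 3.176
vertex 2.325 3.838 3.786
vertex 2.928 4.727 2.144
endloop
endfacet
facet normal 0.293 0.293 -0.910
outer loop
vertex -2.37 3.404 3.277
vertex -2.911 2.58 2.837
vertex -3.402 3.53 2.985
endloop
endfacet
facet normal -0.118 0.690 0.715
outer loop
vertex -2.37 3.404 3.277
vertex -3.402 3.53 2.985
vertex -3.409 2.08 4.383
endloop
endfacet
facet normal 0.293 0.293 -0.910
outer loop
vertex -3.402 3.53 2.985
vertex -2.911 2.58 2.837
vertex -3.943 2.706 2.545
endloop
endfacet
facet normal -0.855 0.363 0.372
outer loop
vertex -3.402 3.53 2.985
vertex -3.943 2.706 2.545
vertex -3.409 2.08 4.383
endloop
endfacet
facet normal 0.293 0.294 -0.910
outer loop
vertex -3.943 2.706 2.545
vertex -2.911 2.58 2.837
vertex -3.452 1.755 2.396
endloop
endfacet
facet normal -0.878 -0.468 0.096
outer loop
vertex -3.943 2.706 2.545
vertex -3.452 1.755 2.396
vertex -3.409 2.08 4.383
endloop
endfacet
facet normal 0.293 0.294 -0.910
outer loop
vertex -3.452 1.755 2.396
vertex -2.911 2.58 2.837
vertex -2.42 1.629 2.688
endloop
endfacet
facet normal -0.165 -0.973 0.163
outer loop
vertex -3.452 1.755 2.396
vertex -2.42 1.629 2.688
vertex -3.409 2.08 4.383
endloop
endfacet
facet normal 0.292 0.294 -0.910
outer loop
vertex -2.42 1.629 2.688
vertex -2.911 2.58 2.837
vertex -1.879 2.454 3.128
endloop
endfacet
facet normal 0.573 -0.645 0.506
outer loop
vertex -2.42 1.629 2.688
vertex -1.879 2.454 3.128
vertex -3.409 2.08 4.383
endloop
endfacet
facet normal 0.292 0.294 -0.910
outer loop
vertex -1.879 2.454 3.128
vertex -2.911 2.58 2.837
vertex -2.37 3.404 3.277
endloop
endfacet
facet normal 0.596 0.185 0.782
outer loop
vertex -1.879 2.454 3.128
vertex -2.37 3.404 3.277
vertex -3.409 2.08 4.383
endloop
endfacet

endsolid


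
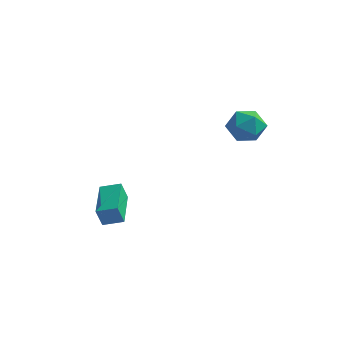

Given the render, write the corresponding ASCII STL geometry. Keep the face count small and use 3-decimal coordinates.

solid 
facet normal 0.059 0.273 0.960
outer loop
vertex 3.129 -0.451 3.878
vertex 2.436 -1.186 4.129
vertex 3.453 -1.408 4.13
endloop
endfacet
facet normal 0.676 0.393 0.623
outer loop
vertex 3.129 -0.451 3.878
vertex 3.453 -1.408 4.13
vertex 3.893 -0.902 3.333
endloop
endfacet
facet normal 0.547 0.834 0.077
outer loop
vertex 3.129 -0.451 3.878
vertex 3.893 -0.902 3.333
vertex 3.148 -0.368 2.84
endloop
endfacet
facet normal -0.151 0.986 0.076
outer loop
vertex 3.129 -0.451 3.878
vertex 3.148 -0.368 2.84
vertex 2.247 -0.544 3.332
endloop
endfacet
facet normal -0.452 0.639 0.622
outer loop
vertex 3.129 -0.451 3.878
vertex 2.247 -0.544 3.332
vertex 2.436 -1.186 4.129
endloop
endfacet
facet normal 0.906 -0.227 0.357
outer loop
vertex 3.893 -0.902 3.333
vertex 3.453 -1.408 4.13
vertex 3.673 -1.916 3.248
endloop
endfacet
facet normal -0.093 -0.422 0.902
outer loop
vertex 3.453 -1.408 4.13
vertex 2.436 -1.186 4.129
vertex 2.772 -2.092 3.74
endloop
endfacet
facet normal -0.919 0.170 0.355
outer loop
vertex 2.436 -1.186 4.129
vertex 2.247 -0.544 3.332
vertex 2.027 -1.558 3.247
endloop
endfacet
facet normal -0.431 0.731 -0.529
outer loop
vertex 2.247 -0.544 3.332
vertex 3.148 -0.368 2.84
vertex 2.467 -1.052 2.45
endloop
endfacet
facet normal 0.697 0.485 -0.528
outer loop
vertex 3.148 -0.368 2.84
vertex 3.893 -0.902 3.333
vertex 3.484 -1.274 2.451
endloop
endfacet
facet normal 0.151 -0.986 -0.076
outer loop
vertex 2.791 -2.009 2.702
vertex 3.673 -1.916 3.248
vertex 2.772 -2.092 3.74
endloop
endfacet
facet normal -0.547 -0.834 -0.077
outer loop
vertex 2.791 -2.009 2.702
vertex 2.772 -2.092 3.74
vertex 2.027 -1.558 3.247
endloop
endfacet
facet normal -0.676 -0.393 -0.623
outer loop
vertex 2.791 -2.009 2.702
vertex 2.027 -1.558 3.247
vertex 2.467 -1.052 2.45
endloop
endfacet
facet normal -0.059 -0.273 -0.960
outer loop
vertex 2.791 -2.009 2.702
vertex 2.467 -1.052 2.45
vertex 3.484 -1.274 2.451
endloop
endfacet
facet normal 0.452 -0.639 -0.622
outer loop
vertex 2.791 -2.009 2.702
vertex 3.484 -1.274 2.451
vertex 3.673 -1.916 3.248
endloop
endfacet
facet normal 0.431 -0.731 0.529
outer loop
vertex 2.772 -2.092 3.74
vertex 3.673 -1.916 3.248
vertex 3.453 -1.408 4.13
endloop
endfacet
facet normal -0.697 -0.485 0.528
outer loop
vertex 2.027 -1.558 3.247
vertex 2.772 -2.092 3.74
vertex 2.436 -1.186 4.129
endloop
endfacet
facet normal -0.906 0.227 -0.357
outer loop
vertex 2.467 -1.052 2.45
vertex 2.027 -1.558 3.247
vertex 2.247 -0.544 3.332
endloop
endfacet
facet normal 0.093 0.422 -0.902
outer loop
vertex 3.484 -1.274 2.451
vertex 2.467 -1.052 2.45
vertex 3.148 -0.368 2.84
endloop
endfacet
facet normal 0.919 -0.170 -0.355
outer loop
vertex 3.673 -1.916 3.248
vertex 3.484 -1.274 2.451
vertex 3.893 -0.902 3.333
endloop
endfacet
facet normal -0.918 -0.287 -0.274
outer loop
vertex -3.337 -4.57 -2.272
vertex -4.035 -2.536 -2.064
vertex -3.086 -4.377 -3.315
endloop
endfacet
facet normal 0.323 -0.941 -0.096
outer loop
vertex -2.085 -4.064 -3.016
vertex -3.337 -4.57 -2.272
vertex -3.086 -4.377 -3.315
endloop
endfacet
facet normal -0.918 -0.286 -0.275
outer loop
vertex -3.086 -4.377 -3.315
vertex -4.035 -2.536 -2.064
vertex -3.783 -2.343 -3.107
endloop
endfacet
facet normal 0.231 0.177 -0.957
outer loop
vertex -3.783 -2.343 -3.107
vertex -2.085 -4.064 -3.016
vertex -3.086 -4.377 -3.315
endloop
endfacet
facet normal -0.230 -0.177 0.957
outer loop
vertex -3.337 -4.57 -2.272
vertex -3.034 -2.223 -1.765
vertex -4.035 -2.536 -2.064
endloop
endfacet
facet normal 0.323 -0.941 -0.096
outer loop
vertex -2.337 -4.257 -1.973
vertex -3.337 -4.57 -2.272
vertex -2.085 -4.064 -3.016
endloop
endfacet
facet normal -0.231 -0.177 0.957
outer loop
vertex -2.337 -4.257 -1.973
vertex -3.034 -2.223 -1.765
vertex -3.337 -4.57 -2.272
endloop
endfacet
facet normal -0.323 0.941 0.096
outer loop
vertex -4.035 -2.536 -2.064
vertex -3.034 -2.223 -1.765
vertex -3.783 -2.343 -3.107
endloop
endfacet
facet normal 0.231 0.177 -0.957
outer loop
vertex -2.783 -2.03 -2.808
vertex -2.085 -4.064 -3.016
vertex -3.783 -2.343 -3.107
endloop
endfacet
facet normal -0.323 0.941 0.096
outer loop
vertex -3.783 -2.343 -3.107
vertex -3.034 -2.223 -1.765
vertex -2.783 -2.03 -2.808
endloop
endfacet
facet normal 0.918 0.287 0.275
outer loop
vertex -2.783 -2.03 -2.808
vertex -2.337 -4.257 -1.973
vertex -2.085 -4.064 -3.016
endloop
endfacet
facet normal 0.918 0.287 0.274
outer loop
vertex -3.034 -2.223 -1.765
vertex -2.337 -4.257 -1.973
vertex -2.783 -2.03 -2.808
endloop
endfacet

endsolid


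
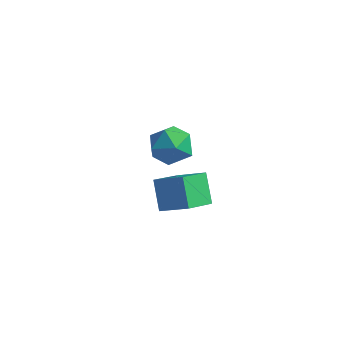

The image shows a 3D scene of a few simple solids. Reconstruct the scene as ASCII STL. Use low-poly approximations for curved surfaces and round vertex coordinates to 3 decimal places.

solid 
facet normal -0.669 0.257 0.697
outer loop
vertex -1.966 3.059 -1.378
vertex -2.658 2.059 -1.673
vertex -1.774 1.971 -0.792
endloop
endfacet
facet normal -0.014 0.472 0.881
outer loop
vertex -1.966 3.059 -1.378
vertex -1.774 1.971 -0.792
vertex -0.8 2.669 -1.15
endloop
endfacet
facet normal 0.230 0.901 0.367
outer loop
vertex -1.966 3.059 -1.378
vertex -0.8 2.669 -1.15
vertex -1.081 3.189 -2.252
endloop
endfacet
facet normal -0.273 0.952 -0.135
outer loop
vertex -1.966 3.059 -1.378
vertex -1.081 3.189 -2.252
vertex -2.23 2.813 -2.576
endloop
endfacet
facet normal -0.830 0.554 0.069
outer loop
vertex -1.966 3.059 -1.378
vertex -2.23 2.813 -2.576
vertex -2.658 2.059 -1.673
endloop
endfacet
facet normal 0.407 -0.103 0.908
outer loop
vertex -0.8 2.669 -1.15
vertex -1.774 1.971 -0.792
vertex -0.77 1.427 -1.304
endloop
endfacet
facet normal -0.652 -0.451 0.609
outer loop
vertex -1.774 1.971 -0.792
vertex -2.658 2.059 -1.673
vertex -1.919 1.051 -1.628
endloop
endfacet
facet normal -0.912 0.029 -0.409
outer loop
vertex -2.658 2.059 -1.673
vertex -2.23 2.813 -2.576
vertex -2.2 1.571 -2.73
endloop
endfacet
facet normal -0.012 0.673 -0.739
outer loop
vertex -2.23 2.813 -2.576
vertex -1.081 3.189 -2.252
vertex -1.226 2.269 -3.088
endloop
endfacet
facet normal 0.803 0.592 0.075
outer loop
vertex -1.081 3.189 -2.252
vertex -0.8 2.669 -1.15
vertex -0.342 2.181 -2.207
endloop
endfacet
facet normal 0.273 -0.952 0.135
outer loop
vertex -1.034 1.181 -2.502
vertex -0.77 1.427 -1.304
vertex -1.919 1.051 -1.628
endloop
endfacet
facet normal -0.230 -0.901 -0.367
outer loop
vertex -1.034 1.181 -2.502
vertex -1.919 1.051 -1.628
vertex -2.2 1.571 -2.73
endloop
endfacet
facet normal 0.014 -0.472 -0.881
outer loop
vertex -1.034 1.181 -2.502
vertex -2.2 1.571 -2.73
vertex -1.226 2.269 -3.088
endloop
endfacet
facet normal 0.669 -0.257 -0.697
outer loop
vertex -1.034 1.181 -2.502
vertex -1.226 2.269 -3.088
vertex -0.342 2.181 -2.207
endloop
endfacet
facet normal 0.830 -0.554 -0.069
outer loop
vertex -1.034 1.181 -2.502
vertex -0.342 2.181 -2.207
vertex -0.77 1.427 -1.304
endloop
endfacet
facet normal 0.012 -0.673 0.739
outer loop
vertex -1.919 1.051 -1.628
vertex -0.77 1.427 -1.304
vertex -1.774 1.971 -0.792
endloop
endfacet
facet normal -0.803 -0.592 -0.075
outer loop
vertex -2.2 1.571 -2.73
vertex -1.919 1.051 -1.628
vertex -2.658 2.059 -1.673
endloop
endfacet
facet normal -0.407 0.103 -0.908
outer loop
vertex -1.226 2.269 -3.088
vertex -2.2 1.571 -2.73
vertex -2.23 2.813 -2.576
endloop
endfacet
facet normal 0.652 0.451 -0.609
outer loop
vertex -0.342 2.181 -2.207
vertex -1.226 2.269 -3.088
vertex -1.081 3.189 -2.252
endloop
endfacet
facet normal 0.912 -0.029 0.409
outer loop
vertex -0.77 1.427 -1.304
vertex -0.342 2.181 -2.207
vertex -0.8 2.669 -1.15
endloop
endfacet
facet normal -0.473 0.442 0.762
outer loop
vertex 2.823 -3.578 2.128
vertex 3.042 -2.012 1.356
vertex 1.418 -3.759 1.362
endloop
endfacet
facet normal -0.124 -0.890 0.439
outer loop
vertex 2.198 -4.488 0.104
vertex 2.823 -3.578 2.128
vertex 1.418 -3.759 1.362
endloop
endfacet
facet normal -0.473 0.442 0.762
outer loop
vertex 1.418 -3.759 1.362
vertex 3.042 -2.012 1.356
vertex 1.637 -2.193 0.59
endloop
endfacet
facet normal -0.872 -0.113 -0.476
outer loop
vertex 1.637 -2.193 0.59
vertex 2.198 -4.488 0.104
vertex 1.418 -3.759 1.362
endloop
endfacet
facet normal 0.872 0.113 0.476
outer loop
vertex 2.823 -3.578 2.128
vertex 3.822 -2.741 0.098
vertex 3.042 -2.012 1.356
endloop
endfacet
facet normal -0.124 -0.890 0.439
outer loop
vertex 3.603 -4.307 0.87
vertex 2.823 -3.578 2.128
vertex 2.198 -4.488 0.104
endloop
endfacet
facet normal 0.872 0.113 0.476
outer loop
vertex 3.603 -4.307 0.87
vertex 3.822 -2.741 0.098
vertex 2.823 -3.578 2.128
endloop
endfacet
facet normal 0.124 0.890 -0.439
outer loop
vertex 3.042 -2.012 1.356
vertex 3.822 -2.741 0.098
vertex 1.637 -2.193 0.59
endloop
endfacet
facet normal -0.872 -0.113 -0.476
outer loop
vertex 2.417 -2.922 -0.668
vertex 2.198 -4.488 0.104
vertex 1.637 -2.193 0.59
endloop
endfacet
facet normal 0.124 0.890 -0.439
outer loop
vertex 1.637 -2.193 0.59
vertex 3.822 -2.741 0.098
vertex 2.417 -2.922 -0.668
endloop
endfacet
facet normal 0.473 -0.442 -0.762
outer loop
vertex 2.417 -2.922 -0.668
vertex 3.603 -4.307 0.87
vertex 2.198 -4.488 0.104
endloop
endfacet
facet normal 0.473 -0.442 -0.762
outer loop
vertex 3.822 -2.741 0.098
vertex 3.603 -4.307 0.87
vertex 2.417 -2.922 -0.668
endloop
endfacet

endsolid


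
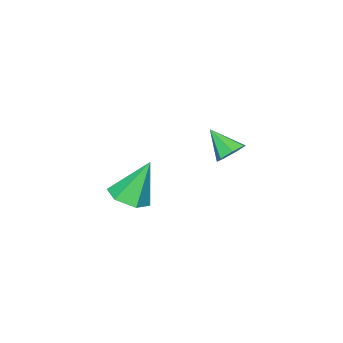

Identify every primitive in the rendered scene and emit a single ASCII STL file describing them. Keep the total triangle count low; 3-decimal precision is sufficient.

solid 
facet normal 0.347 -0.245 -0.905
outer loop
vertex 4.162 -4.051 2.083
vertex 3.543 -4.099 1.859
vertex 3.862 -3.522 1.825
endloop
endfacet
facet normal 0.638 0.598 0.485
outer loop
vertex 4.162 -4.051 2.083
vertex 3.862 -3.522 1.825
vertex 3.037 -3.741 3.181
endloop
endfacet
facet normal 0.347 -0.245 -0.905
outer loop
vertex 3.862 -3.522 1.825
vertex 3.543 -4.099 1.859
vertex 3.243 -3.57 1.601
endloop
endfacet
facet normal -0.110 0.990 0.093
outer loop
vertex 3.862 -3.522 1.825
vertex 3.243 -3.57 1.601
vertex 3.037 -3.741 3.181
endloop
endfacet
facet normal 0.346 -0.245 -0.906
outer loop
vertex 3.243 -3.57 1.601
vertex 3.543 -4.099 1.859
vertex 2.924 -4.146 1.635
endloop
endfacet
facet normal -0.875 0.481 -0.062
outer loop
vertex 3.243 -3.57 1.601
vertex 2.924 -4.146 1.635
vertex 3.037 -3.741 3.181
endloop
endfacet
facet normal 0.346 -0.244 -0.906
outer loop
vertex 2.924 -4.146 1.635
vertex 3.543 -4.099 1.859
vertex 3.223 -4.675 1.892
endloop
endfacet
facet normal -0.891 -0.419 0.175
outer loop
vertex 2.924 -4.146 1.635
vertex 3.223 -4.675 1.892
vertex 3.037 -3.741 3.181
endloop
endfacet
facet normal 0.347 -0.244 -0.906
outer loop
vertex 3.223 -4.675 1.892
vertex 3.543 -4.099 1.859
vertex 3.842 -4.627 2.116
endloop
endfacet
facet normal -0.142 -0.811 0.567
outer loop
vertex 3.223 -4.675 1.892
vertex 3.842 -4.627 2.116
vertex 3.037 -3.741 3.181
endloop
endfacet
facet normal 0.347 -0.244 -0.906
outer loop
vertex 3.842 -4.627 2.116
vertex 3.543 -4.099 1.859
vertex 4.162 -4.051 2.083
endloop
endfacet
facet normal 0.621 -0.304 0.722
outer loop
vertex 3.842 -4.627 2.116
vertex 4.162 -4.051 2.083
vertex 3.037 -3.741 3.181
endloop
endfacet
facet normal -0.023 0.744 -0.668
outer loop
vertex 0.28 -3.65 2.01
vertex -0.063 -3.395 2.306
vertex 0.457 -3.37 2.316
endloop
endfacet
facet normal 0.851 -0.525 -0.011
outer loop
vertex 0.28 -3.65 2.01
vertex 0.457 -3.37 2.316
vertex -0.037 -4.185 3.014
endloop
endfacet
facet normal -0.023 0.745 -0.667
outer loop
vertex 0.457 -3.37 2.316
vertex -0.063 -3.395 2.306
vertex 0.242 -3.109 2.615
endloop
endfacet
facet normal 0.814 0.005 0.581
outer loop
vertex 0.457 -3.37 2.316
vertex 0.242 -3.109 2.615
vertex -0.037 -4.185 3.014
endloop
endfacet
facet normal -0.025 0.746 -0.666
outer loop
vertex 0.242 -3.109 2.615
vertex -0.063 -3.395 2.306
vertex -0.202 -3.064 2.682
endloop
endfacet
facet normal 0.172 0.303 0.937
outer loop
vertex 0.242 -3.109 2.615
vertex -0.202 -3.064 2.682
vertex -0.037 -4.185 3.014
endloop
endfacet
facet normal -0.025 0.746 -0.666
outer loop
vertex -0.202 -3.064 2.682
vertex -0.063 -3.395 2.306
vertex -0.541 -3.268 2.466
endloop
endfacet
facet normal -0.593 0.147 0.792
outer loop
vertex -0.202 -3.064 2.682
vertex -0.541 -3.268 2.466
vertex -0.037 -4.185 3.014
endloop
endfacet
facet normal -0.026 0.744 -0.668
outer loop
vertex -0.541 -3.268 2.466
vertex -0.063 -3.395 2.306
vertex -0.52 -3.569 2.13
endloop
endfacet
facet normal -0.904 -0.345 0.253
outer loop
vertex -0.541 -3.268 2.466
vertex -0.52 -3.569 2.13
vertex -0.037 -4.185 3.014
endloop
endfacet
facet normal -0.026 0.744 -0.667
outer loop
vertex -0.52 -3.569 2.13
vertex -0.063 -3.395 2.306
vertex -0.154 -3.738 1.927
endloop
endfacet
facet normal -0.525 -0.806 -0.275
outer loop
vertex -0.52 -3.569 2.13
vertex -0.154 -3.738 1.927
vertex -0.037 -4.185 3.014
endloop
endfacet
facet normal -0.023 0.744 -0.668
outer loop
vertex -0.154 -3.738 1.927
vertex -0.063 -3.395 2.306
vertex 0.28 -3.65 2.01
endloop
endfacet
facet normal 0.254 -0.885 -0.391
outer loop
vertex -0.154 -3.738 1.927
vertex 0.28 -3.65 2.01
vertex -0.037 -4.185 3.014
endloop
endfacet

endsolid


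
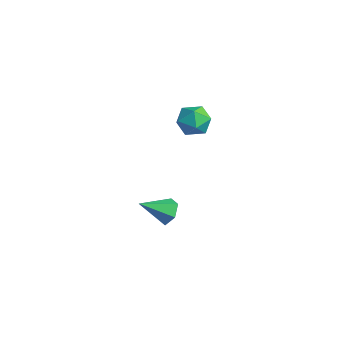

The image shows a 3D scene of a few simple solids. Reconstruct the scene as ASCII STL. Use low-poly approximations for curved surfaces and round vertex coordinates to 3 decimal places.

solid 
facet normal -0.978 -0.196 0.070
outer loop
vertex -3.482 0.633 3.017
vertex -3.313 -0.285 2.806
vertex -3.306 0.006 3.718
endloop
endfacet
facet normal -0.794 0.340 0.503
outer loop
vertex -3.482 0.633 3.017
vertex -3.306 0.006 3.718
vertex -2.914 0.878 3.748
endloop
endfacet
facet normal -0.505 0.856 0.106
outer loop
vertex -3.482 0.633 3.017
vertex -2.914 0.878 3.748
vertex -2.679 1.127 2.854
endloop
endfacet
facet normal -0.510 0.640 -0.574
outer loop
vertex -3.482 0.633 3.017
vertex -2.679 1.127 2.854
vertex -2.926 0.408 2.272
endloop
endfacet
facet normal -0.803 -0.011 -0.596
outer loop
vertex -3.482 0.633 3.017
vertex -2.926 0.408 2.272
vertex -3.313 -0.285 2.806
endloop
endfacet
facet normal -0.293 0.099 0.951
outer loop
vertex -2.914 0.878 3.748
vertex -3.306 0.006 3.718
vertex -2.394 0.112 3.988
endloop
endfacet
facet normal -0.590 -0.768 0.249
outer loop
vertex -3.306 0.006 3.718
vertex -3.313 -0.285 2.806
vertex -2.641 -0.607 3.406
endloop
endfacet
facet normal -0.306 -0.468 -0.829
outer loop
vertex -3.313 -0.285 2.806
vertex -2.926 0.408 2.272
vertex -2.406 -0.358 2.512
endloop
endfacet
facet normal 0.167 0.585 -0.794
outer loop
vertex -2.926 0.408 2.272
vertex -2.679 1.127 2.854
vertex -2.014 0.514 2.542
endloop
endfacet
facet normal 0.175 0.936 0.307
outer loop
vertex -2.679 1.127 2.854
vertex -2.914 0.878 3.748
vertex -2.007 0.805 3.454
endloop
endfacet
facet normal 0.510 -0.640 0.574
outer loop
vertex -1.838 -0.113 3.243
vertex -2.394 0.112 3.988
vertex -2.641 -0.607 3.406
endloop
endfacet
facet normal 0.505 -0.856 -0.106
outer loop
vertex -1.838 -0.113 3.243
vertex -2.641 -0.607 3.406
vertex -2.406 -0.358 2.512
endloop
endfacet
facet normal 0.794 -0.340 -0.503
outer loop
vertex -1.838 -0.113 3.243
vertex -2.406 -0.358 2.512
vertex -2.014 0.514 2.542
endloop
endfacet
facet normal 0.978 0.196 -0.070
outer loop
vertex -1.838 -0.113 3.243
vertex -2.014 0.514 2.542
vertex -2.007 0.805 3.454
endloop
endfacet
facet normal 0.803 0.011 0.596
outer loop
vertex -1.838 -0.113 3.243
vertex -2.007 0.805 3.454
vertex -2.394 0.112 3.988
endloop
endfacet
facet normal -0.167 -0.585 0.794
outer loop
vertex -2.641 -0.607 3.406
vertex -2.394 0.112 3.988
vertex -3.306 0.006 3.718
endloop
endfacet
facet normal -0.175 -0.936 -0.307
outer loop
vertex -2.406 -0.358 2.512
vertex -2.641 -0.607 3.406
vertex -3.313 -0.285 2.806
endloop
endfacet
facet normal 0.293 -0.099 -0.951
outer loop
vertex -2.014 0.514 2.542
vertex -2.406 -0.358 2.512
vertex -2.926 0.408 2.272
endloop
endfacet
facet normal 0.590 0.768 -0.249
outer loop
vertex -2.007 0.805 3.454
vertex -2.014 0.514 2.542
vertex -2.679 1.127 2.854
endloop
endfacet
facet normal 0.306 0.468 0.829
outer loop
vertex -2.394 0.112 3.988
vertex -2.007 0.805 3.454
vertex -2.914 0.878 3.748
endloop
endfacet
facet normal 0.206 0.817 -0.539
outer loop
vertex -2.742 -0.54 -2.591
vertex -3.073 -0.887 -3.243
vertex -3.531 -0.443 -2.745
endloop
endfacet
facet normal -0.162 0.214 0.963
outer loop
vertex -2.742 -0.54 -2.591
vertex -3.531 -0.443 -2.745
vertex -3.427 -2.293 -2.317
endloop
endfacet
facet normal 0.206 0.817 -0.539
outer loop
vertex -3.531 -0.443 -2.745
vertex -3.073 -0.887 -3.243
vertex -3.862 -0.79 -3.397
endloop
endfacet
facet normal -0.901 0.049 0.431
outer loop
vertex -3.531 -0.443 -2.745
vertex -3.862 -0.79 -3.397
vertex -3.427 -2.293 -2.317
endloop
endfacet
facet normal 0.206 0.817 -0.539
outer loop
vertex -3.862 -0.79 -3.397
vertex -3.073 -0.887 -3.243
vertex -3.404 -1.235 -3.896
endloop
endfacet
facet normal -0.818 -0.473 -0.329
outer loop
vertex -3.862 -0.79 -3.397
vertex -3.404 -1.235 -3.896
vertex -3.427 -2.293 -2.317
endloop
endfacet
facet normal 0.206 0.817 -0.539
outer loop
vertex -3.404 -1.235 -3.896
vertex -3.073 -0.887 -3.243
vertex -2.615 -1.332 -3.742
endloop
endfacet
facet normal 0.006 -0.831 -0.557
outer loop
vertex -3.404 -1.235 -3.896
vertex -2.615 -1.332 -3.742
vertex -3.427 -2.293 -2.317
endloop
endfacet
facet normal 0.207 0.817 -0.539
outer loop
vertex -2.615 -1.332 -3.742
vertex -3.073 -0.887 -3.243
vertex -2.284 -0.985 -3.089
endloop
endfacet
facet normal 0.746 -0.666 -0.024
outer loop
vertex -2.615 -1.332 -3.742
vertex -2.284 -0.985 -3.089
vertex -3.427 -2.293 -2.317
endloop
endfacet
facet normal 0.207 0.816 -0.539
outer loop
vertex -2.284 -0.985 -3.089
vertex -3.073 -0.887 -3.243
vertex -2.742 -0.54 -2.591
endloop
endfacet
facet normal 0.661 -0.143 0.736
outer loop
vertex -2.284 -0.985 -3.089
vertex -2.742 -0.54 -2.591
vertex -3.427 -2.293 -2.317
endloop
endfacet

endsolid


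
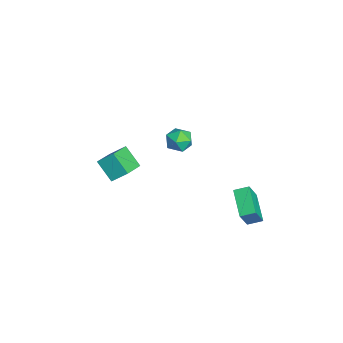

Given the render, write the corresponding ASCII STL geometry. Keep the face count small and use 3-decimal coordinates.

solid 
facet normal -0.407 0.314 -0.858
outer loop
vertex 2.817 4.49 -0.761
vertex 4.522 4.655 -1.509
vertex 2.771 3.62 -1.058
endloop
endfacet
facet normal -0.912 -0.088 0.400
outer loop
vertex 3.438 3.105 0.349
vertex 2.817 4.49 -0.761
vertex 2.771 3.62 -1.058
endloop
endfacet
facet normal -0.407 0.314 -0.858
outer loop
vertex 2.771 3.62 -1.058
vertex 4.522 4.655 -1.509
vertex 4.477 3.786 -1.806
endloop
endfacet
facet normal -0.049 -0.945 -0.323
outer loop
vertex 4.477 3.786 -1.806
vertex 3.438 3.105 0.349
vertex 2.771 3.62 -1.058
endloop
endfacet
facet normal 0.050 0.945 0.322
outer loop
vertex 2.817 4.49 -0.761
vertex 5.189 4.14 -0.102
vertex 4.522 4.655 -1.509
endloop
endfacet
facet normal -0.913 -0.089 0.399
outer loop
vertex 3.483 3.974 0.646
vertex 2.817 4.49 -0.761
vertex 3.438 3.105 0.349
endloop
endfacet
facet normal 0.050 0.945 0.323
outer loop
vertex 3.483 3.974 0.646
vertex 5.189 4.14 -0.102
vertex 2.817 4.49 -0.761
endloop
endfacet
facet normal 0.912 0.089 -0.400
outer loop
vertex 4.522 4.655 -1.509
vertex 5.189 4.14 -0.102
vertex 4.477 3.786 -1.806
endloop
endfacet
facet normal -0.050 -0.945 -0.323
outer loop
vertex 5.143 3.27 -0.399
vertex 3.438 3.105 0.349
vertex 4.477 3.786 -1.806
endloop
endfacet
facet normal 0.912 0.088 -0.400
outer loop
vertex 4.477 3.786 -1.806
vertex 5.189 4.14 -0.102
vertex 5.143 3.27 -0.399
endloop
endfacet
facet normal 0.407 -0.314 0.858
outer loop
vertex 5.143 3.27 -0.399
vertex 3.483 3.974 0.646
vertex 3.438 3.105 0.349
endloop
endfacet
facet normal 0.407 -0.314 0.858
outer loop
vertex 5.189 4.14 -0.102
vertex 3.483 3.974 0.646
vertex 5.143 3.27 -0.399
endloop
endfacet
facet normal -0.562 -0.478 0.675
outer loop
vertex 1.017 -3.327 1.905
vertex -0.306 -2.549 1.355
vertex 0.821 -4.227 1.105
endloop
endfacet
facet normal 0.812 -0.477 0.338
outer loop
vertex 1.686 -3.491 0.065
vertex 1.017 -3.327 1.905
vertex 0.821 -4.227 1.105
endloop
endfacet
facet normal -0.562 -0.478 0.675
outer loop
vertex 0.821 -4.227 1.105
vertex -0.306 -2.549 1.355
vertex -0.502 -3.449 0.555
endloop
endfacet
facet normal -0.161 -0.738 -0.656
outer loop
vertex -0.502 -3.449 0.555
vertex 1.686 -3.491 0.065
vertex 0.821 -4.227 1.105
endloop
endfacet
facet normal 0.161 0.738 0.656
outer loop
vertex 1.017 -3.327 1.905
vertex 0.559 -1.813 0.315
vertex -0.306 -2.549 1.355
endloop
endfacet
facet normal 0.812 -0.477 0.338
outer loop
vertex 1.882 -2.591 0.865
vertex 1.017 -3.327 1.905
vertex 1.686 -3.491 0.065
endloop
endfacet
facet normal 0.161 0.738 0.656
outer loop
vertex 1.882 -2.591 0.865
vertex 0.559 -1.813 0.315
vertex 1.017 -3.327 1.905
endloop
endfacet
facet normal -0.812 0.477 -0.338
outer loop
vertex -0.306 -2.549 1.355
vertex 0.559 -1.813 0.315
vertex -0.502 -3.449 0.555
endloop
endfacet
facet normal -0.161 -0.738 -0.656
outer loop
vertex 0.363 -2.713 -0.485
vertex 1.686 -3.491 0.065
vertex -0.502 -3.449 0.555
endloop
endfacet
facet normal -0.812 0.477 -0.338
outer loop
vertex -0.502 -3.449 0.555
vertex 0.559 -1.813 0.315
vertex 0.363 -2.713 -0.485
endloop
endfacet
facet normal 0.562 0.478 -0.675
outer loop
vertex 0.363 -2.713 -0.485
vertex 1.882 -2.591 0.865
vertex 1.686 -3.491 0.065
endloop
endfacet
facet normal 0.562 0.478 -0.675
outer loop
vertex 0.559 -1.813 0.315
vertex 1.882 -2.591 0.865
vertex 0.363 -2.713 -0.485
endloop
endfacet
facet normal -0.527 0.803 -0.279
outer loop
vertex -3.433 1.472 -1.57
vertex -4.224 0.976 -1.502
vertex -3.901 1.446 -0.76
endloop
endfacet
facet normal 0.066 0.995 0.070
outer loop
vertex -3.433 1.472 -1.57
vertex -3.901 1.446 -0.76
vertex -2.967 1.384 -0.763
endloop
endfacet
facet normal 0.626 0.727 -0.282
outer loop
vertex -3.433 1.472 -1.57
vertex -2.967 1.384 -0.763
vertex -2.713 0.877 -1.507
endloop
endfacet
facet normal 0.379 0.369 -0.848
outer loop
vertex -3.433 1.472 -1.57
vertex -2.713 0.877 -1.507
vertex -3.49 0.625 -1.964
endloop
endfacet
facet normal -0.334 0.416 -0.846
outer loop
vertex -3.433 1.472 -1.57
vertex -3.49 0.625 -1.964
vertex -4.224 0.976 -1.502
endloop
endfacet
facet normal 0.048 0.696 0.717
outer loop
vertex -2.967 1.384 -0.763
vertex -3.901 1.446 -0.76
vertex -3.47 0.835 -0.196
endloop
endfacet
facet normal -0.911 0.384 0.153
outer loop
vertex -3.901 1.446 -0.76
vertex -4.224 0.976 -1.502
vertex -4.247 0.583 -0.653
endloop
endfacet
facet normal -0.597 -0.242 -0.765
outer loop
vertex -4.224 0.976 -1.502
vertex -3.49 0.625 -1.964
vertex -3.993 0.076 -1.397
endloop
endfacet
facet normal 0.555 -0.318 -0.769
outer loop
vertex -3.49 0.625 -1.964
vertex -2.713 0.877 -1.507
vertex -3.059 0.014 -1.4
endloop
endfacet
facet normal 0.954 0.262 0.147
outer loop
vertex -2.713 0.877 -1.507
vertex -2.967 1.384 -0.763
vertex -2.736 0.484 -0.658
endloop
endfacet
facet normal -0.379 -0.369 0.848
outer loop
vertex -3.527 -0.012 -0.59
vertex -3.47 0.835 -0.196
vertex -4.247 0.583 -0.653
endloop
endfacet
facet normal -0.626 -0.727 0.282
outer loop
vertex -3.527 -0.012 -0.59
vertex -4.247 0.583 -0.653
vertex -3.993 0.076 -1.397
endloop
endfacet
facet normal -0.066 -0.995 -0.070
outer loop
vertex -3.527 -0.012 -0.59
vertex -3.993 0.076 -1.397
vertex -3.059 0.014 -1.4
endloop
endfacet
facet normal 0.527 -0.803 0.279
outer loop
vertex -3.527 -0.012 -0.59
vertex -3.059 0.014 -1.4
vertex -2.736 0.484 -0.658
endloop
endfacet
facet normal 0.334 -0.416 0.846
outer loop
vertex -3.527 -0.012 -0.59
vertex -2.736 0.484 -0.658
vertex -3.47 0.835 -0.196
endloop
endfacet
facet normal -0.555 0.318 0.769
outer loop
vertex -4.247 0.583 -0.653
vertex -3.47 0.835 -0.196
vertex -3.901 1.446 -0.76
endloop
endfacet
facet normal -0.954 -0.262 -0.147
outer loop
vertex -3.993 0.076 -1.397
vertex -4.247 0.583 -0.653
vertex -4.224 0.976 -1.502
endloop
endfacet
facet normal -0.048 -0.696 -0.717
outer loop
vertex -3.059 0.014 -1.4
vertex -3.993 0.076 -1.397
vertex -3.49 0.625 -1.964
endloop
endfacet
facet normal 0.911 -0.384 -0.153
outer loop
vertex -2.736 0.484 -0.658
vertex -3.059 0.014 -1.4
vertex -2.713 0.877 -1.507
endloop
endfacet
facet normal 0.597 0.242 0.765
outer loop
vertex -3.47 0.835 -0.196
vertex -2.736 0.484 -0.658
vertex -2.967 1.384 -0.763
endloop
endfacet

endsolid


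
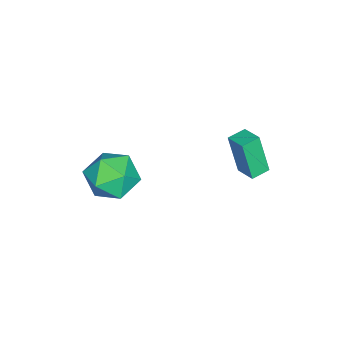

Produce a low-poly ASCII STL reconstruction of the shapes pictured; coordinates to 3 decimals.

solid 
facet normal -0.549 -0.790 -0.273
outer loop
vertex -0.87 0.195 2.857
vertex -1.568 0.656 2.926
vertex -0.709 0.71 1.046
endloop
endfacet
facet normal 0.832 -0.549 -0.082
outer loop
vertex -0.172 1.484 1.314
vertex -0.87 0.195 2.857
vertex -0.709 0.71 1.046
endloop
endfacet
facet normal -0.548 -0.790 -0.273
outer loop
vertex -0.709 0.71 1.046
vertex -1.568 0.656 2.926
vertex -1.408 1.171 1.115
endloop
endfacet
facet normal 0.085 0.273 -0.958
outer loop
vertex -1.408 1.171 1.115
vertex -0.172 1.484 1.314
vertex -0.709 0.71 1.046
endloop
endfacet
facet normal -0.085 -0.273 0.958
outer loop
vertex -0.87 0.195 2.857
vertex -1.031 1.43 3.194
vertex -1.568 0.656 2.926
endloop
endfacet
facet normal 0.832 -0.549 -0.083
outer loop
vertex -0.332 0.969 3.125
vertex -0.87 0.195 2.857
vertex -0.172 1.484 1.314
endloop
endfacet
facet normal -0.085 -0.273 0.958
outer loop
vertex -0.332 0.969 3.125
vertex -1.031 1.43 3.194
vertex -0.87 0.195 2.857
endloop
endfacet
facet normal -0.832 0.549 0.083
outer loop
vertex -1.568 0.656 2.926
vertex -1.031 1.43 3.194
vertex -1.408 1.171 1.115
endloop
endfacet
facet normal 0.085 0.273 -0.958
outer loop
vertex -0.87 1.945 1.383
vertex -0.172 1.484 1.314
vertex -1.408 1.171 1.115
endloop
endfacet
facet normal -0.831 0.549 0.082
outer loop
vertex -1.408 1.171 1.115
vertex -1.031 1.43 3.194
vertex -0.87 1.945 1.383
endloop
endfacet
facet normal 0.549 0.790 0.273
outer loop
vertex -0.87 1.945 1.383
vertex -0.332 0.969 3.125
vertex -0.172 1.484 1.314
endloop
endfacet
facet normal 0.548 0.790 0.273
outer loop
vertex -1.031 1.43 3.194
vertex -0.332 0.969 3.125
vertex -0.87 1.945 1.383
endloop
endfacet
facet normal -0.180 0.835 0.520
outer loop
vertex 1.882 -2.353 1.861
vertex 1.482 -3.018 2.789
vertex 2.652 -2.721 2.718
endloop
endfacet
facet normal 0.366 0.928 0.070
outer loop
vertex 1.882 -2.353 1.861
vertex 2.652 -2.721 2.718
vertex 2.978 -2.762 1.554
endloop
endfacet
facet normal 0.132 0.796 -0.591
outer loop
vertex 1.882 -2.353 1.861
vertex 2.978 -2.762 1.554
vertex 2.009 -3.083 0.906
endloop
endfacet
facet normal -0.560 0.621 -0.549
outer loop
vertex 1.882 -2.353 1.861
vertex 2.009 -3.083 0.906
vertex 1.085 -3.241 1.669
endloop
endfacet
facet normal -0.752 0.645 0.138
outer loop
vertex 1.882 -2.353 1.861
vertex 1.085 -3.241 1.669
vertex 1.482 -3.018 2.789
endloop
endfacet
facet normal 0.867 0.444 0.227
outer loop
vertex 2.978 -2.762 1.554
vertex 2.652 -2.721 2.718
vertex 3.255 -3.679 2.291
endloop
endfacet
facet normal -0.016 0.293 0.956
outer loop
vertex 2.652 -2.721 2.718
vertex 1.482 -3.018 2.789
vertex 2.331 -3.837 3.054
endloop
endfacet
facet normal -0.942 -0.014 0.337
outer loop
vertex 1.482 -3.018 2.789
vertex 1.085 -3.241 1.669
vertex 1.362 -4.158 2.406
endloop
endfacet
facet normal -0.631 -0.052 -0.774
outer loop
vertex 1.085 -3.241 1.669
vertex 2.009 -3.083 0.906
vertex 1.688 -4.199 1.242
endloop
endfacet
facet normal 0.487 0.232 -0.842
outer loop
vertex 2.009 -3.083 0.906
vertex 2.978 -2.762 1.554
vertex 2.858 -3.902 1.171
endloop
endfacet
facet normal 0.560 -0.621 0.549
outer loop
vertex 2.458 -4.567 2.099
vertex 3.255 -3.679 2.291
vertex 2.331 -3.837 3.054
endloop
endfacet
facet normal -0.132 -0.796 0.591
outer loop
vertex 2.458 -4.567 2.099
vertex 2.331 -3.837 3.054
vertex 1.362 -4.158 2.406
endloop
endfacet
facet normal -0.366 -0.928 -0.070
outer loop
vertex 2.458 -4.567 2.099
vertex 1.362 -4.158 2.406
vertex 1.688 -4.199 1.242
endloop
endfacet
facet normal 0.180 -0.835 -0.520
outer loop
vertex 2.458 -4.567 2.099
vertex 1.688 -4.199 1.242
vertex 2.858 -3.902 1.171
endloop
endfacet
facet normal 0.752 -0.645 -0.138
outer loop
vertex 2.458 -4.567 2.099
vertex 2.858 -3.902 1.171
vertex 3.255 -3.679 2.291
endloop
endfacet
facet normal 0.631 0.052 0.774
outer loop
vertex 2.331 -3.837 3.054
vertex 3.255 -3.679 2.291
vertex 2.652 -2.721 2.718
endloop
endfacet
facet normal -0.487 -0.232 0.842
outer loop
vertex 1.362 -4.158 2.406
vertex 2.331 -3.837 3.054
vertex 1.482 -3.018 2.789
endloop
endfacet
facet normal -0.867 -0.444 -0.227
outer loop
vertex 1.688 -4.199 1.242
vertex 1.362 -4.158 2.406
vertex 1.085 -3.241 1.669
endloop
endfacet
facet normal 0.016 -0.293 -0.956
outer loop
vertex 2.858 -3.902 1.171
vertex 1.688 -4.199 1.242
vertex 2.009 -3.083 0.906
endloop
endfacet
facet normal 0.942 0.014 -0.337
outer loop
vertex 3.255 -3.679 2.291
vertex 2.858 -3.902 1.171
vertex 2.978 -2.762 1.554
endloop
endfacet

endsolid


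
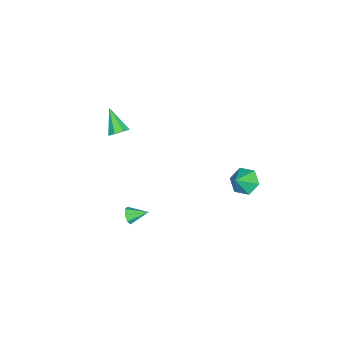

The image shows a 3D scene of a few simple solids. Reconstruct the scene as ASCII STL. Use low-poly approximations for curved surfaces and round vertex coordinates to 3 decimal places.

solid 
facet normal 0.506 0.557 -0.658
outer loop
vertex 1.012 -2.577 3.624
vertex 0.513 -2.557 3.257
vertex 0.73 -2.207 3.72
endloop
endfacet
facet normal 0.416 0.082 0.905
outer loop
vertex 1.012 -2.577 3.624
vertex 0.73 -2.207 3.72
vertex -0.293 -3.443 4.303
endloop
endfacet
facet normal 0.505 0.558 -0.658
outer loop
vertex 0.73 -2.207 3.72
vertex 0.513 -2.557 3.257
vertex 0.321 -2.043 3.545
endloop
endfacet
facet normal -0.151 0.521 0.840
outer loop
vertex 0.73 -2.207 3.72
vertex 0.321 -2.043 3.545
vertex -0.293 -3.443 4.303
endloop
endfacet
facet normal 0.506 0.558 -0.658
outer loop
vertex 0.321 -2.043 3.545
vertex 0.513 -2.557 3.257
vertex 0.024 -2.179 3.201
endloop
endfacet
facet normal -0.729 0.544 0.415
outer loop
vertex 0.321 -2.043 3.545
vertex 0.024 -2.179 3.201
vertex -0.293 -3.443 4.303
endloop
endfacet
facet normal 0.506 0.557 -0.658
outer loop
vertex 0.024 -2.179 3.201
vertex 0.513 -2.557 3.257
vertex 0.014 -2.537 2.89
endloop
endfacet
facet normal -0.983 0.137 -0.126
outer loop
vertex 0.024 -2.179 3.201
vertex 0.014 -2.537 2.89
vertex -0.293 -3.443 4.303
endloop
endfacet
facet normal 0.506 0.557 -0.658
outer loop
vertex 0.014 -2.537 2.89
vertex 0.513 -2.557 3.257
vertex 0.295 -2.907 2.793
endloop
endfacet
facet normal -0.761 -0.458 -0.459
outer loop
vertex 0.014 -2.537 2.89
vertex 0.295 -2.907 2.793
vertex -0.293 -3.443 4.303
endloop
endfacet
facet normal 0.508 0.556 -0.658
outer loop
vertex 0.295 -2.907 2.793
vertex 0.513 -2.557 3.257
vertex 0.704 -3.072 2.969
endloop
endfacet
facet normal -0.193 -0.899 -0.394
outer loop
vertex 0.295 -2.907 2.793
vertex 0.704 -3.072 2.969
vertex -0.293 -3.443 4.303
endloop
endfacet
facet normal 0.506 0.556 -0.659
outer loop
vertex 0.704 -3.072 2.969
vertex 0.513 -2.557 3.257
vertex 1.001 -2.935 3.313
endloop
endfacet
facet normal 0.387 -0.922 0.033
outer loop
vertex 0.704 -3.072 2.969
vertex 1.001 -2.935 3.313
vertex -0.293 -3.443 4.303
endloop
endfacet
facet normal 0.507 0.556 -0.659
outer loop
vertex 1.001 -2.935 3.313
vertex 0.513 -2.557 3.257
vertex 1.012 -2.577 3.624
endloop
endfacet
facet normal 0.639 -0.516 0.571
outer loop
vertex 1.001 -2.935 3.313
vertex 1.012 -2.577 3.624
vertex -0.293 -3.443 4.303
endloop
endfacet
facet normal -0.692 0.183 -0.698
outer loop
vertex -3.894 2.305 -4.57
vertex -4.416 2.695 -3.95
vertex -3.821 3.188 -4.411
endloop
endfacet
facet normal 0.974 -0.040 -0.223
outer loop
vertex -3.894 2.305 -4.57
vertex -3.821 3.188 -4.411
vertex -3.544 2.465 -3.07
endloop
endfacet
facet normal -0.692 0.183 -0.698
outer loop
vertex -3.821 3.188 -4.411
vertex -4.416 2.695 -3.95
vertex -4.344 3.578 -3.79
endloop
endfacet
facet normal 0.728 0.655 0.202
outer loop
vertex -3.821 3.188 -4.411
vertex -4.344 3.578 -3.79
vertex -3.544 2.465 -3.07
endloop
endfacet
facet normal -0.692 0.183 -0.698
outer loop
vertex -4.344 3.578 -3.79
vertex -4.416 2.695 -3.95
vertex -4.939 3.085 -3.329
endloop
endfacet
facet normal 0.119 0.598 0.793
outer loop
vertex -4.344 3.578 -3.79
vertex -4.939 3.085 -3.329
vertex -3.544 2.465 -3.07
endloop
endfacet
facet normal -0.693 0.182 -0.698
outer loop
vertex -4.939 3.085 -3.329
vertex -4.416 2.695 -3.95
vertex -5.011 2.202 -3.488
endloop
endfacet
facet normal -0.245 -0.152 0.957
outer loop
vertex -4.939 3.085 -3.329
vertex -5.011 2.202 -3.488
vertex -3.544 2.465 -3.07
endloop
endfacet
facet normal -0.693 0.183 -0.697
outer loop
vertex -5.011 2.202 -3.488
vertex -4.416 2.695 -3.95
vertex -4.489 1.812 -4.109
endloop
endfacet
facet normal 0.000 -0.847 0.532
outer loop
vertex -5.011 2.202 -3.488
vertex -4.489 1.812 -4.109
vertex -3.544 2.465 -3.07
endloop
endfacet
facet normal -0.692 0.183 -0.698
outer loop
vertex -4.489 1.812 -4.109
vertex -4.416 2.695 -3.95
vertex -3.894 2.305 -4.57
endloop
endfacet
facet normal 0.610 -0.790 -0.058
outer loop
vertex -4.489 1.812 -4.109
vertex -3.894 2.305 -4.57
vertex -3.544 2.465 -3.07
endloop
endfacet
facet normal 0.266 -0.885 -0.383
outer loop
vertex 3.085 -1.171 -0.935
vertex 2.728 -1.111 -1.322
vertex 3.238 -0.984 -1.261
endloop
endfacet
facet normal 0.704 0.421 0.572
outer loop
vertex 3.085 -1.171 -0.935
vertex 3.238 -0.984 -1.261
vertex 2.432 -0.129 -0.898
endloop
endfacet
facet normal 0.266 -0.885 -0.382
outer loop
vertex 3.238 -0.984 -1.261
vertex 2.728 -1.111 -1.322
vertex 3.093 -0.872 -1.622
endloop
endfacet
facet normal 0.711 0.700 -0.069
outer loop
vertex 3.238 -0.984 -1.261
vertex 3.093 -0.872 -1.622
vertex 2.432 -0.129 -0.898
endloop
endfacet
facet normal 0.265 -0.885 -0.383
outer loop
vertex 3.093 -0.872 -1.622
vertex 2.728 -1.111 -1.322
vertex 2.734 -0.899 -1.808
endloop
endfacet
facet normal 0.241 0.779 -0.579
outer loop
vertex 3.093 -0.872 -1.622
vertex 2.734 -0.899 -1.808
vertex 2.432 -0.129 -0.898
endloop
endfacet
facet normal 0.267 -0.884 -0.383
outer loop
vertex 2.734 -0.899 -1.808
vertex 2.728 -1.111 -1.322
vertex 2.371 -1.051 -1.71
endloop
endfacet
facet normal -0.435 0.611 -0.661
outer loop
vertex 2.734 -0.899 -1.808
vertex 2.371 -1.051 -1.71
vertex 2.432 -0.129 -0.898
endloop
endfacet
facet normal 0.266 -0.885 -0.382
outer loop
vertex 2.371 -1.051 -1.71
vertex 2.728 -1.111 -1.322
vertex 2.217 -1.238 -1.384
endloop
endfacet
facet normal -0.918 0.294 -0.265
outer loop
vertex 2.371 -1.051 -1.71
vertex 2.217 -1.238 -1.384
vertex 2.432 -0.129 -0.898
endloop
endfacet
facet normal 0.266 -0.884 -0.384
outer loop
vertex 2.217 -1.238 -1.384
vertex 2.728 -1.111 -1.322
vertex 2.362 -1.351 -1.023
endloop
endfacet
facet normal -0.926 0.015 0.377
outer loop
vertex 2.217 -1.238 -1.384
vertex 2.362 -1.351 -1.023
vertex 2.432 -0.129 -0.898
endloop
endfacet
facet normal 0.267 -0.884 -0.383
outer loop
vertex 2.362 -1.351 -1.023
vertex 2.728 -1.111 -1.322
vertex 2.721 -1.323 -0.837
endloop
endfacet
facet normal -0.455 -0.065 0.888
outer loop
vertex 2.362 -1.351 -1.023
vertex 2.721 -1.323 -0.837
vertex 2.432 -0.129 -0.898
endloop
endfacet
facet normal 0.266 -0.885 -0.383
outer loop
vertex 2.721 -1.323 -0.837
vertex 2.728 -1.111 -1.322
vertex 3.085 -1.171 -0.935
endloop
endfacet
facet normal 0.218 0.102 0.970
outer loop
vertex 2.721 -1.323 -0.837
vertex 3.085 -1.171 -0.935
vertex 2.432 -0.129 -0.898
endloop
endfacet

endsolid
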